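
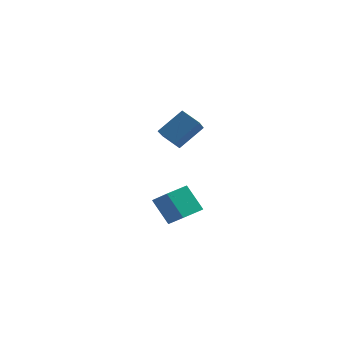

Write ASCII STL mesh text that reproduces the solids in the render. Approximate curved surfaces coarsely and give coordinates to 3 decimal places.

solid 
facet normal -0.628 0.488 -0.606
outer loop
vertex -0.314 -1.461 -2.44
vertex 0.448 -0.285 -2.284
vertex 0.694 -1.925 -3.858
endloop
endfacet
facet normal -0.540 -0.834 -0.111
outer loop
vertex 1.712 -2.715 -2.876
vertex -0.314 -1.461 -2.44
vertex 0.694 -1.925 -3.858
endloop
endfacet
facet normal -0.628 0.488 -0.606
outer loop
vertex 0.694 -1.925 -3.858
vertex 0.448 -0.285 -2.284
vertex 1.456 -0.749 -3.702
endloop
endfacet
facet normal 0.560 -0.258 -0.788
outer loop
vertex 1.456 -0.749 -3.702
vertex 1.712 -2.715 -2.876
vertex 0.694 -1.925 -3.858
endloop
endfacet
facet normal -0.560 0.258 0.788
outer loop
vertex -0.314 -1.461 -2.44
vertex 1.466 -1.075 -1.302
vertex 0.448 -0.285 -2.284
endloop
endfacet
facet normal -0.540 -0.834 -0.111
outer loop
vertex 0.704 -2.251 -1.458
vertex -0.314 -1.461 -2.44
vertex 1.712 -2.715 -2.876
endloop
endfacet
facet normal -0.560 0.258 0.788
outer loop
vertex 0.704 -2.251 -1.458
vertex 1.466 -1.075 -1.302
vertex -0.314 -1.461 -2.44
endloop
endfacet
facet normal 0.540 0.834 0.111
outer loop
vertex 0.448 -0.285 -2.284
vertex 1.466 -1.075 -1.302
vertex 1.456 -0.749 -3.702
endloop
endfacet
facet normal 0.560 -0.258 -0.788
outer loop
vertex 2.474 -1.539 -2.72
vertex 1.712 -2.715 -2.876
vertex 1.456 -0.749 -3.702
endloop
endfacet
facet normal 0.540 0.834 0.111
outer loop
vertex 1.456 -0.749 -3.702
vertex 1.466 -1.075 -1.302
vertex 2.474 -1.539 -2.72
endloop
endfacet
facet normal 0.628 -0.488 0.606
outer loop
vertex 2.474 -1.539 -2.72
vertex 0.704 -2.251 -1.458
vertex 1.712 -2.715 -2.876
endloop
endfacet
facet normal 0.628 -0.488 0.606
outer loop
vertex 1.466 -1.075 -1.302
vertex 0.704 -2.251 -1.458
vertex 2.474 -1.539 -2.72
endloop
endfacet
facet normal -0.571 -0.494 -0.656
outer loop
vertex 1.574 -3.858 2.991
vertex 0.586 -3.551 3.619
vertex 1.411 -2.353 2.0
endloop
endfacet
facet normal 0.817 -0.253 -0.519
outer loop
vertex 2.454 -1.449 3.201
vertex 1.574 -3.858 2.991
vertex 1.411 -2.353 2.0
endloop
endfacet
facet normal -0.570 -0.494 -0.656
outer loop
vertex 1.411 -2.353 2.0
vertex 0.586 -3.551 3.619
vertex 0.423 -2.046 2.627
endloop
endfacet
facet normal -0.090 0.832 -0.548
outer loop
vertex 0.423 -2.046 2.627
vertex 2.454 -1.449 3.201
vertex 1.411 -2.353 2.0
endloop
endfacet
facet normal 0.090 -0.832 0.548
outer loop
vertex 1.574 -3.858 2.991
vertex 1.629 -2.647 4.82
vertex 0.586 -3.551 3.619
endloop
endfacet
facet normal 0.817 -0.253 -0.518
outer loop
vertex 2.617 -2.954 4.193
vertex 1.574 -3.858 2.991
vertex 2.454 -1.449 3.201
endloop
endfacet
facet normal 0.089 -0.832 0.548
outer loop
vertex 2.617 -2.954 4.193
vertex 1.629 -2.647 4.82
vertex 1.574 -3.858 2.991
endloop
endfacet
facet normal -0.817 0.253 0.519
outer loop
vertex 0.586 -3.551 3.619
vertex 1.629 -2.647 4.82
vertex 0.423 -2.046 2.627
endloop
endfacet
facet normal -0.090 0.832 -0.548
outer loop
vertex 1.466 -1.142 3.829
vertex 2.454 -1.449 3.201
vertex 0.423 -2.046 2.627
endloop
endfacet
facet normal -0.817 0.253 0.519
outer loop
vertex 0.423 -2.046 2.627
vertex 1.629 -2.647 4.82
vertex 1.466 -1.142 3.829
endloop
endfacet
facet normal 0.571 0.494 0.656
outer loop
vertex 1.466 -1.142 3.829
vertex 2.617 -2.954 4.193
vertex 2.454 -1.449 3.201
endloop
endfacet
facet normal 0.570 0.494 0.656
outer loop
vertex 1.629 -2.647 4.82
vertex 2.617 -2.954 4.193
vertex 1.466 -1.142 3.829
endloop
endfacet

endsolid


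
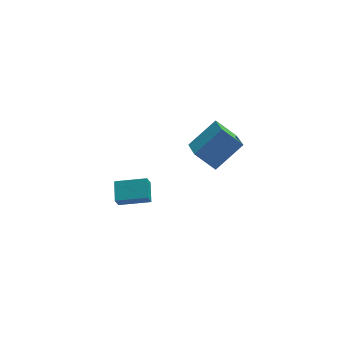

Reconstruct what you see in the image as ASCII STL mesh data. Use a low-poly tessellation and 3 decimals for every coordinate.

solid 
facet normal -0.726 -0.286 -0.625
outer loop
vertex 3.362 -3.853 2.449
vertex 2.304 -3.436 3.487
vertex 3.317 -2.07 1.687
endloop
endfacet
facet normal 0.687 -0.271 -0.674
outer loop
vertex 4.856 -1.464 3.013
vertex 3.362 -3.853 2.449
vertex 3.317 -2.07 1.687
endloop
endfacet
facet normal -0.726 -0.286 -0.625
outer loop
vertex 3.317 -2.07 1.687
vertex 2.304 -3.436 3.487
vertex 2.259 -1.653 2.725
endloop
endfacet
facet normal -0.023 0.919 -0.393
outer loop
vertex 2.259 -1.653 2.725
vertex 4.856 -1.464 3.013
vertex 3.317 -2.07 1.687
endloop
endfacet
facet normal 0.023 -0.919 0.393
outer loop
vertex 3.362 -3.853 2.449
vertex 3.843 -2.83 4.813
vertex 2.304 -3.436 3.487
endloop
endfacet
facet normal 0.687 -0.271 -0.674
outer loop
vertex 4.901 -3.247 3.775
vertex 3.362 -3.853 2.449
vertex 4.856 -1.464 3.013
endloop
endfacet
facet normal 0.023 -0.919 0.393
outer loop
vertex 4.901 -3.247 3.775
vertex 3.843 -2.83 4.813
vertex 3.362 -3.853 2.449
endloop
endfacet
facet normal -0.687 0.271 0.674
outer loop
vertex 2.304 -3.436 3.487
vertex 3.843 -2.83 4.813
vertex 2.259 -1.653 2.725
endloop
endfacet
facet normal -0.023 0.919 -0.393
outer loop
vertex 3.798 -1.047 4.051
vertex 4.856 -1.464 3.013
vertex 2.259 -1.653 2.725
endloop
endfacet
facet normal -0.687 0.271 0.674
outer loop
vertex 2.259 -1.653 2.725
vertex 3.843 -2.83 4.813
vertex 3.798 -1.047 4.051
endloop
endfacet
facet normal 0.726 0.286 0.625
outer loop
vertex 3.798 -1.047 4.051
vertex 4.901 -3.247 3.775
vertex 4.856 -1.464 3.013
endloop
endfacet
facet normal 0.726 0.286 0.625
outer loop
vertex 3.843 -2.83 4.813
vertex 4.901 -3.247 3.775
vertex 3.798 -1.047 4.051
endloop
endfacet
facet normal -0.268 -0.421 0.866
outer loop
vertex 0.386 1.184 -2.457
vertex -1.399 1.546 -2.834
vertex 0.273 -0.021 -3.078
endloop
endfacet
facet normal 0.960 -0.195 0.203
outer loop
vertex 0.499 0.334 -3.806
vertex 0.386 1.184 -2.457
vertex 0.273 -0.021 -3.078
endloop
endfacet
facet normal -0.269 -0.422 0.866
outer loop
vertex 0.273 -0.021 -3.078
vertex -1.399 1.546 -2.834
vertex -1.512 0.342 -3.456
endloop
endfacet
facet normal -0.083 -0.885 -0.458
outer loop
vertex -1.512 0.342 -3.456
vertex 0.499 0.334 -3.806
vertex 0.273 -0.021 -3.078
endloop
endfacet
facet normal 0.083 0.885 0.457
outer loop
vertex 0.386 1.184 -2.457
vertex -1.173 1.901 -3.562
vertex -1.399 1.546 -2.834
endloop
endfacet
facet normal 0.959 -0.195 0.203
outer loop
vertex 0.612 1.538 -3.184
vertex 0.386 1.184 -2.457
vertex 0.499 0.334 -3.806
endloop
endfacet
facet normal 0.083 0.886 0.457
outer loop
vertex 0.612 1.538 -3.184
vertex -1.173 1.901 -3.562
vertex 0.386 1.184 -2.457
endloop
endfacet
facet normal -0.960 0.195 -0.203
outer loop
vertex -1.399 1.546 -2.834
vertex -1.173 1.901 -3.562
vertex -1.512 0.342 -3.456
endloop
endfacet
facet normal -0.083 -0.886 -0.457
outer loop
vertex -1.286 0.696 -4.183
vertex 0.499 0.334 -3.806
vertex -1.512 0.342 -3.456
endloop
endfacet
facet normal -0.960 0.195 -0.203
outer loop
vertex -1.512 0.342 -3.456
vertex -1.173 1.901 -3.562
vertex -1.286 0.696 -4.183
endloop
endfacet
facet normal 0.268 0.422 -0.866
outer loop
vertex -1.286 0.696 -4.183
vertex 0.612 1.538 -3.184
vertex 0.499 0.334 -3.806
endloop
endfacet
facet normal 0.269 0.421 -0.866
outer loop
vertex -1.173 1.901 -3.562
vertex 0.612 1.538 -3.184
vertex -1.286 0.696 -4.183
endloop
endfacet

endsolid


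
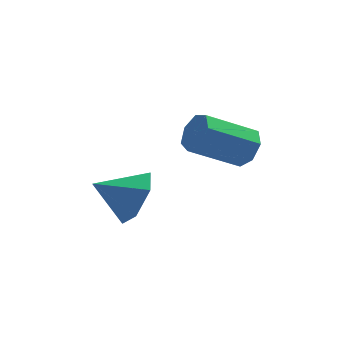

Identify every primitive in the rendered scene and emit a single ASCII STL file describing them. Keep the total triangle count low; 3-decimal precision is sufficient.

solid 
facet normal 0.882 0.090 -0.463
outer loop
vertex -0.299 -1.194 -0.326
vertex -0.696 -1.635 -1.168
vertex -0.74 -0.612 -1.053
endloop
endfacet
facet normal -0.290 0.653 0.699
outer loop
vertex -0.299 -1.194 -0.326
vertex -0.74 -0.612 -1.053
vertex -1.984 -1.765 -0.492
endloop
endfacet
facet normal 0.882 0.090 -0.463
outer loop
vertex -0.74 -0.612 -1.053
vertex -0.696 -1.635 -1.168
vertex -1.137 -1.053 -1.895
endloop
endfacet
facet normal -0.691 0.721 -0.052
outer loop
vertex -0.74 -0.612 -1.053
vertex -1.137 -1.053 -1.895
vertex -1.984 -1.765 -0.492
endloop
endfacet
facet normal 0.882 0.089 -0.463
outer loop
vertex -1.137 -1.053 -1.895
vertex -0.696 -1.635 -1.168
vertex -1.094 -2.075 -2.01
endloop
endfacet
facet normal -0.861 0.021 -0.509
outer loop
vertex -1.137 -1.053 -1.895
vertex -1.094 -2.075 -2.01
vertex -1.984 -1.765 -0.492
endloop
endfacet
facet normal 0.882 0.089 -0.463
outer loop
vertex -1.094 -2.075 -2.01
vertex -0.696 -1.635 -1.168
vertex -0.653 -2.657 -1.283
endloop
endfacet
facet normal -0.629 -0.747 -0.216
outer loop
vertex -1.094 -2.075 -2.01
vertex -0.653 -2.657 -1.283
vertex -1.984 -1.765 -0.492
endloop
endfacet
facet normal 0.882 0.089 -0.463
outer loop
vertex -0.653 -2.657 -1.283
vertex -0.696 -1.635 -1.168
vertex -0.256 -2.217 -0.441
endloop
endfacet
facet normal -0.229 -0.814 0.533
outer loop
vertex -0.653 -2.657 -1.283
vertex -0.256 -2.217 -0.441
vertex -1.984 -1.765 -0.492
endloop
endfacet
facet normal 0.882 0.089 -0.463
outer loop
vertex -0.256 -2.217 -0.441
vertex -0.696 -1.635 -1.168
vertex -0.299 -1.194 -0.326
endloop
endfacet
facet normal -0.059 -0.114 0.992
outer loop
vertex -0.256 -2.217 -0.441
vertex -0.299 -1.194 -0.326
vertex -1.984 -1.765 -0.492
endloop
endfacet
facet normal 0.824 0.264 -0.502
outer loop
vertex 2.871 -1.16 1.508
vertex 2.543 -1.317 0.887
vertex 2.558 -0.69 1.241
endloop
endfacet
facet normal 0.265 0.604 0.752
outer loop
vertex 2.871 -1.16 1.508
vertex 2.558 -0.69 1.241
vertex 1.345 -1.646 2.435
endloop
endfacet
facet normal 0.264 0.604 0.752
outer loop
vertex 1.345 -1.646 2.435
vertex 2.558 -0.69 1.241
vertex 1.032 -1.176 2.167
endloop
endfacet
facet normal -0.824 -0.263 0.501
outer loop
vertex 1.345 -1.646 2.435
vertex 1.032 -1.176 2.167
vertex 1.017 -1.803 1.813
endloop
endfacet
facet normal 0.825 0.263 -0.501
outer loop
vertex 2.558 -0.69 1.241
vertex 2.543 -1.317 0.887
vertex 2.234 -0.692 0.706
endloop
endfacet
facet normal -0.226 0.965 0.133
outer loop
vertex 2.558 -0.69 1.241
vertex 2.234 -0.692 0.706
vertex 1.032 -1.176 2.167
endloop
endfacet
facet normal -0.226 0.965 0.133
outer loop
vertex 1.032 -1.176 2.167
vertex 2.234 -0.692 0.706
vertex 0.709 -1.178 1.633
endloop
endfacet
facet normal -0.825 -0.263 0.500
outer loop
vertex 1.032 -1.176 2.167
vertex 0.709 -1.178 1.633
vertex 1.017 -1.803 1.813
endloop
endfacet
facet normal 0.825 0.263 -0.501
outer loop
vertex 2.234 -0.692 0.706
vertex 2.543 -1.317 0.887
vertex 2.143 -1.165 0.308
endloop
endfacet
facet normal -0.547 0.598 -0.586
outer loop
vertex 2.234 -0.692 0.706
vertex 2.143 -1.165 0.308
vertex 0.709 -1.178 1.633
endloop
endfacet
facet normal -0.546 0.599 -0.585
outer loop
vertex 0.709 -1.178 1.633
vertex 2.143 -1.165 0.308
vertex 0.617 -1.651 1.235
endloop
endfacet
facet normal -0.824 -0.262 0.502
outer loop
vertex 0.709 -1.178 1.633
vertex 0.617 -1.651 1.235
vertex 1.017 -1.803 1.813
endloop
endfacet
facet normal 0.825 0.262 -0.501
outer loop
vertex 2.143 -1.165 0.308
vertex 2.543 -1.317 0.887
vertex 2.352 -1.752 0.345
endloop
endfacet
facet normal -0.456 -0.217 -0.863
outer loop
vertex 2.143 -1.165 0.308
vertex 2.352 -1.752 0.345
vertex 0.617 -1.651 1.235
endloop
endfacet
facet normal -0.455 -0.217 -0.863
outer loop
vertex 0.617 -1.651 1.235
vertex 2.352 -1.752 0.345
vertex 0.827 -2.238 1.272
endloop
endfacet
facet normal -0.824 -0.263 0.501
outer loop
vertex 0.617 -1.651 1.235
vertex 0.827 -2.238 1.272
vertex 1.017 -1.803 1.813
endloop
endfacet
facet normal 0.824 0.263 -0.502
outer loop
vertex 2.352 -1.752 0.345
vertex 2.543 -1.317 0.887
vertex 2.706 -2.012 0.79
endloop
endfacet
facet normal -0.021 -0.871 -0.492
outer loop
vertex 2.352 -1.752 0.345
vertex 2.706 -2.012 0.79
vertex 0.827 -2.238 1.272
endloop
endfacet
facet normal -0.021 -0.871 -0.492
outer loop
vertex 0.827 -2.238 1.272
vertex 2.706 -2.012 0.79
vertex 1.18 -2.498 1.717
endloop
endfacet
facet normal -0.825 -0.263 0.501
outer loop
vertex 0.827 -2.238 1.272
vertex 1.18 -2.498 1.717
vertex 1.017 -1.803 1.813
endloop
endfacet
facet normal 0.825 0.263 -0.500
outer loop
vertex 2.706 -2.012 0.79
vertex 2.543 -1.317 0.887
vertex 2.936 -1.748 1.308
endloop
endfacet
facet normal 0.429 -0.868 0.252
outer loop
vertex 2.706 -2.012 0.79
vertex 2.936 -1.748 1.308
vertex 1.18 -2.498 1.717
endloop
endfacet
facet normal 0.429 -0.868 0.251
outer loop
vertex 1.18 -2.498 1.717
vertex 2.936 -1.748 1.308
vertex 1.411 -2.234 2.235
endloop
endfacet
facet normal -0.824 -0.263 0.501
outer loop
vertex 1.18 -2.498 1.717
vertex 1.411 -2.234 2.235
vertex 1.017 -1.803 1.813
endloop
endfacet
facet normal 0.825 0.262 -0.502
outer loop
vertex 2.936 -1.748 1.308
vertex 2.543 -1.317 0.887
vertex 2.871 -1.16 1.508
endloop
endfacet
facet normal 0.556 -0.212 0.804
outer loop
vertex 2.936 -1.748 1.308
vertex 2.871 -1.16 1.508
vertex 1.411 -2.234 2.235
endloop
endfacet
facet normal 0.556 -0.211 0.804
outer loop
vertex 1.411 -2.234 2.235
vertex 2.871 -1.16 1.508
vertex 1.345 -1.646 2.435
endloop
endfacet
facet normal -0.824 -0.263 0.501
outer loop
vertex 1.411 -2.234 2.235
vertex 1.345 -1.646 2.435
vertex 1.017 -1.803 1.813
endloop
endfacet

endsolid


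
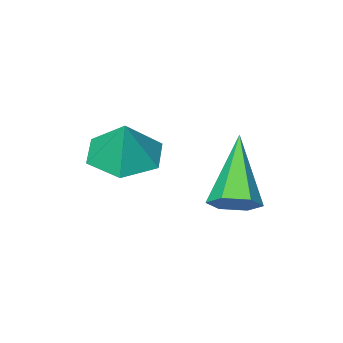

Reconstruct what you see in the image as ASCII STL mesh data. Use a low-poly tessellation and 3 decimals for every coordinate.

solid 
facet normal -0.227 -0.398 -0.889
outer loop
vertex 3.972 3.092 -2.383
vertex 3.468 2.457 -1.97
vertex 3.089 3.244 -2.226
endloop
endfacet
facet normal 0.193 0.971 0.145
outer loop
vertex 3.972 3.092 -2.383
vertex 3.089 3.244 -2.226
vertex 3.732 2.923 -0.93
endloop
endfacet
facet normal -0.226 -0.398 -0.889
outer loop
vertex 3.089 3.244 -2.226
vertex 3.468 2.457 -1.97
vertex 2.584 2.609 -1.813
endloop
endfacet
facet normal -0.538 0.717 0.444
outer loop
vertex 3.089 3.244 -2.226
vertex 2.584 2.609 -1.813
vertex 3.732 2.923 -0.93
endloop
endfacet
facet normal -0.226 -0.398 -0.889
outer loop
vertex 2.584 2.609 -1.813
vertex 3.468 2.457 -1.97
vertex 2.963 1.822 -1.557
endloop
endfacet
facet normal -0.604 -0.032 0.796
outer loop
vertex 2.584 2.609 -1.813
vertex 2.963 1.822 -1.557
vertex 3.732 2.923 -0.93
endloop
endfacet
facet normal -0.227 -0.398 -0.889
outer loop
vertex 2.963 1.822 -1.557
vertex 3.468 2.457 -1.97
vertex 3.846 1.67 -1.714
endloop
endfacet
facet normal 0.060 -0.525 0.849
outer loop
vertex 2.963 1.822 -1.557
vertex 3.846 1.67 -1.714
vertex 3.732 2.923 -0.93
endloop
endfacet
facet normal -0.227 -0.398 -0.889
outer loop
vertex 3.846 1.67 -1.714
vertex 3.468 2.457 -1.97
vertex 4.351 2.305 -2.127
endloop
endfacet
facet normal 0.790 -0.272 0.549
outer loop
vertex 3.846 1.67 -1.714
vertex 4.351 2.305 -2.127
vertex 3.732 2.923 -0.93
endloop
endfacet
facet normal -0.227 -0.398 -0.889
outer loop
vertex 4.351 2.305 -2.127
vertex 3.468 2.457 -1.97
vertex 3.972 3.092 -2.383
endloop
endfacet
facet normal 0.857 0.477 0.197
outer loop
vertex 4.351 2.305 -2.127
vertex 3.972 3.092 -2.383
vertex 3.732 2.923 -0.93
endloop
endfacet
facet normal 0.403 0.497 -0.768
outer loop
vertex 1.996 4.071 -3.101
vertex 1.513 3.882 -3.477
vertex 1.467 4.429 -3.147
endloop
endfacet
facet normal 0.278 0.515 0.811
outer loop
vertex 1.996 4.071 -3.101
vertex 1.467 4.429 -3.147
vertex 0.667 2.838 -1.863
endloop
endfacet
facet normal 0.402 0.498 -0.769
outer loop
vertex 1.467 4.429 -3.147
vertex 1.513 3.882 -3.477
vertex 0.984 4.24 -3.522
endloop
endfacet
facet normal -0.604 0.662 0.444
outer loop
vertex 1.467 4.429 -3.147
vertex 0.984 4.24 -3.522
vertex 0.667 2.838 -1.863
endloop
endfacet
facet normal 0.402 0.498 -0.768
outer loop
vertex 0.984 4.24 -3.522
vertex 1.513 3.882 -3.477
vertex 1.03 3.694 -3.852
endloop
endfacet
facet normal -0.985 0.020 -0.171
outer loop
vertex 0.984 4.24 -3.522
vertex 1.03 3.694 -3.852
vertex 0.667 2.838 -1.863
endloop
endfacet
facet normal 0.403 0.497 -0.768
outer loop
vertex 1.03 3.694 -3.852
vertex 1.513 3.882 -3.477
vertex 1.559 3.336 -3.806
endloop
endfacet
facet normal -0.484 -0.768 -0.419
outer loop
vertex 1.03 3.694 -3.852
vertex 1.559 3.336 -3.806
vertex 0.667 2.838 -1.863
endloop
endfacet
facet normal 0.402 0.497 -0.769
outer loop
vertex 1.559 3.336 -3.806
vertex 1.513 3.882 -3.477
vertex 2.042 3.525 -3.431
endloop
endfacet
facet normal 0.399 -0.916 -0.052
outer loop
vertex 1.559 3.336 -3.806
vertex 2.042 3.525 -3.431
vertex 0.667 2.838 -1.863
endloop
endfacet
facet normal 0.403 0.498 -0.768
outer loop
vertex 2.042 3.525 -3.431
vertex 1.513 3.882 -3.477
vertex 1.996 4.071 -3.101
endloop
endfacet
facet normal 0.779 -0.275 0.563
outer loop
vertex 2.042 3.525 -3.431
vertex 1.996 4.071 -3.101
vertex 0.667 2.838 -1.863
endloop
endfacet

endsolid


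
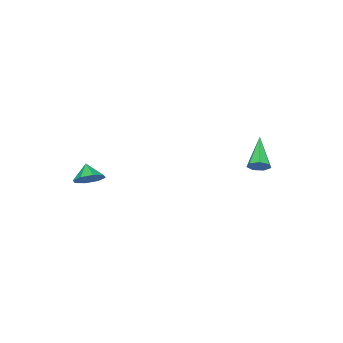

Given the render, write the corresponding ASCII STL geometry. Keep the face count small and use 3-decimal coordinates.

solid 
facet normal 0.403 0.608 -0.684
outer loop
vertex 3.209 -2.953 0.531
vertex 2.484 -3.028 0.037
vertex 2.748 -2.484 0.676
endloop
endfacet
facet normal 0.237 -0.067 0.969
outer loop
vertex 3.209 -2.953 0.531
vertex 2.748 -2.484 0.676
vertex 2.056 -3.672 0.763
endloop
endfacet
facet normal 0.404 0.607 -0.684
outer loop
vertex 2.748 -2.484 0.676
vertex 2.484 -3.028 0.037
vertex 2.133 -2.333 0.447
endloop
endfacet
facet normal -0.288 0.236 0.928
outer loop
vertex 2.748 -2.484 0.676
vertex 2.133 -2.333 0.447
vertex 2.056 -3.672 0.763
endloop
endfacet
facet normal 0.404 0.608 -0.684
outer loop
vertex 2.133 -2.333 0.447
vertex 2.484 -3.028 0.037
vertex 1.724 -2.59 -0.023
endloop
endfacet
facet normal -0.789 0.184 0.586
outer loop
vertex 2.133 -2.333 0.447
vertex 1.724 -2.59 -0.023
vertex 2.056 -3.672 0.763
endloop
endfacet
facet normal 0.404 0.607 -0.684
outer loop
vertex 1.724 -2.59 -0.023
vertex 2.484 -3.028 0.037
vertex 1.76 -3.103 -0.457
endloop
endfacet
facet normal -0.971 -0.192 0.146
outer loop
vertex 1.724 -2.59 -0.023
vertex 1.76 -3.103 -0.457
vertex 2.056 -3.672 0.763
endloop
endfacet
facet normal 0.404 0.607 -0.684
outer loop
vertex 1.76 -3.103 -0.457
vertex 2.484 -3.028 0.037
vertex 2.22 -3.573 -0.602
endloop
endfacet
facet normal -0.729 -0.671 -0.136
outer loop
vertex 1.76 -3.103 -0.457
vertex 2.22 -3.573 -0.602
vertex 2.056 -3.672 0.763
endloop
endfacet
facet normal 0.405 0.606 -0.684
outer loop
vertex 2.22 -3.573 -0.602
vertex 2.484 -3.028 0.037
vertex 2.835 -3.724 -0.372
endloop
endfacet
facet normal -0.204 -0.974 -0.095
outer loop
vertex 2.22 -3.573 -0.602
vertex 2.835 -3.724 -0.372
vertex 2.056 -3.672 0.763
endloop
endfacet
facet normal 0.404 0.606 -0.685
outer loop
vertex 2.835 -3.724 -0.372
vertex 2.484 -3.028 0.037
vertex 3.245 -3.467 0.097
endloop
endfacet
facet normal 0.297 -0.923 0.246
outer loop
vertex 2.835 -3.724 -0.372
vertex 3.245 -3.467 0.097
vertex 2.056 -3.672 0.763
endloop
endfacet
facet normal 0.404 0.607 -0.685
outer loop
vertex 3.245 -3.467 0.097
vertex 2.484 -3.028 0.037
vertex 3.209 -2.953 0.531
endloop
endfacet
facet normal 0.479 -0.546 0.687
outer loop
vertex 3.245 -3.467 0.097
vertex 3.209 -2.953 0.531
vertex 2.056 -3.672 0.763
endloop
endfacet
facet normal 0.649 0.500 -0.573
outer loop
vertex -2.001 4.571 2.245
vertex -2.273 4.324 1.721
vertex -2.419 4.866 2.029
endloop
endfacet
facet normal -0.067 0.526 0.848
outer loop
vertex -2.001 4.571 2.245
vertex -2.419 4.866 2.029
vertex -3.627 3.276 2.919
endloop
endfacet
facet normal 0.648 0.501 -0.574
outer loop
vertex -2.419 4.866 2.029
vertex -2.273 4.324 1.721
vertex -2.728 4.752 1.581
endloop
endfacet
facet normal -0.675 0.677 0.293
outer loop
vertex -2.419 4.866 2.029
vertex -2.728 4.752 1.581
vertex -3.627 3.276 2.919
endloop
endfacet
facet normal 0.648 0.502 -0.573
outer loop
vertex -2.728 4.752 1.581
vertex -2.273 4.324 1.721
vertex -2.693 4.316 1.239
endloop
endfacet
facet normal -0.904 0.217 -0.369
outer loop
vertex -2.728 4.752 1.581
vertex -2.693 4.316 1.239
vertex -3.627 3.276 2.919
endloop
endfacet
facet normal 0.648 0.502 -0.573
outer loop
vertex -2.693 4.316 1.239
vertex -2.273 4.324 1.721
vertex -2.342 3.886 1.259
endloop
endfacet
facet normal -0.583 -0.505 -0.637
outer loop
vertex -2.693 4.316 1.239
vertex -2.342 3.886 1.259
vertex -3.627 3.276 2.919
endloop
endfacet
facet normal 0.649 0.502 -0.572
outer loop
vertex -2.342 3.886 1.259
vertex -2.273 4.324 1.721
vertex -1.939 3.786 1.628
endloop
endfacet
facet normal 0.049 -0.949 -0.311
outer loop
vertex -2.342 3.886 1.259
vertex -1.939 3.786 1.628
vertex -3.627 3.276 2.919
endloop
endfacet
facet normal 0.648 0.501 -0.574
outer loop
vertex -1.939 3.786 1.628
vertex -2.273 4.324 1.721
vertex -1.787 4.091 2.066
endloop
endfacet
facet normal 0.513 -0.778 0.363
outer loop
vertex -1.939 3.786 1.628
vertex -1.787 4.091 2.066
vertex -3.627 3.276 2.919
endloop
endfacet
facet normal 0.648 0.502 -0.573
outer loop
vertex -1.787 4.091 2.066
vertex -2.273 4.324 1.721
vertex -2.001 4.571 2.245
endloop
endfacet
facet normal 0.461 -0.122 0.879
outer loop
vertex -1.787 4.091 2.066
vertex -2.001 4.571 2.245
vertex -3.627 3.276 2.919
endloop
endfacet

endsolid


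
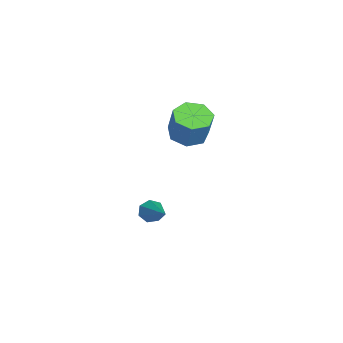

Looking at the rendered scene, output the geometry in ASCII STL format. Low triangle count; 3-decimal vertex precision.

solid 
facet normal -0.827 -0.298 -0.476
outer loop
vertex -0.81 -1.072 -3.976
vertex -1.154 -0.885 -3.495
vertex -0.982 -0.563 -3.996
endloop
endfacet
facet normal 0.663 0.196 -0.722
outer loop
vertex -0.81 -1.072 -3.976
vertex -0.982 -0.563 -3.996
vertex 0.534 -0.275 -2.525
endloop
endfacet
facet normal -0.827 -0.300 -0.476
outer loop
vertex -0.982 -0.563 -3.996
vertex -1.154 -0.885 -3.495
vertex -1.284 -0.296 -3.64
endloop
endfacet
facet normal 0.255 0.865 -0.432
outer loop
vertex -0.982 -0.563 -3.996
vertex -1.284 -0.296 -3.64
vertex 0.534 -0.275 -2.525
endloop
endfacet
facet normal -0.828 -0.299 -0.474
outer loop
vertex -1.284 -0.296 -3.64
vertex -1.154 -0.885 -3.495
vertex -1.487 -0.473 -3.174
endloop
endfacet
facet normal -0.182 0.943 0.279
outer loop
vertex -1.284 -0.296 -3.64
vertex -1.487 -0.473 -3.174
vertex 0.534 -0.275 -2.525
endloop
endfacet
facet normal -0.828 -0.299 -0.475
outer loop
vertex -1.487 -0.473 -3.174
vertex -1.154 -0.885 -3.495
vertex -1.44 -0.96 -2.95
endloop
endfacet
facet normal -0.317 0.371 0.873
outer loop
vertex -1.487 -0.473 -3.174
vertex -1.44 -0.96 -2.95
vertex 0.534 -0.275 -2.525
endloop
endfacet
facet normal -0.828 -0.299 -0.475
outer loop
vertex -1.44 -0.96 -2.95
vertex -1.154 -0.885 -3.495
vertex -1.177 -1.391 -3.137
endloop
endfacet
facet normal -0.048 -0.422 0.905
outer loop
vertex -1.44 -0.96 -2.95
vertex -1.177 -1.391 -3.137
vertex 0.534 -0.275 -2.525
endloop
endfacet
facet normal -0.827 -0.300 -0.477
outer loop
vertex -1.177 -1.391 -3.137
vertex -1.154 -0.885 -3.495
vertex -0.896 -1.441 -3.593
endloop
endfacet
facet normal 0.420 -0.837 0.351
outer loop
vertex -1.177 -1.391 -3.137
vertex -0.896 -1.441 -3.593
vertex 0.534 -0.275 -2.525
endloop
endfacet
facet normal -0.827 -0.300 -0.475
outer loop
vertex -0.896 -1.441 -3.593
vertex -1.154 -0.885 -3.495
vertex -0.81 -1.072 -3.976
endloop
endfacet
facet normal 0.738 -0.561 -0.375
outer loop
vertex -0.896 -1.441 -3.593
vertex -0.81 -1.072 -3.976
vertex 0.534 -0.275 -2.525
endloop
endfacet
facet normal -0.374 -0.136 -0.918
outer loop
vertex -0.748 1.379 1.149
vertex -1.308 0.725 1.474
vertex -1.463 1.629 1.403
endloop
endfacet
facet normal 0.244 0.940 -0.239
outer loop
vertex -0.748 1.379 1.149
vertex -1.463 1.629 1.403
vertex -0.172 1.589 2.561
endloop
endfacet
facet normal 0.243 0.940 -0.239
outer loop
vertex -0.172 1.589 2.561
vertex -1.463 1.629 1.403
vertex -0.887 1.839 2.816
endloop
endfacet
facet normal 0.374 0.135 0.917
outer loop
vertex -0.172 1.589 2.561
vertex -0.887 1.839 2.816
vertex -0.732 0.935 2.886
endloop
endfacet
facet normal -0.374 -0.136 -0.917
outer loop
vertex -1.463 1.629 1.403
vertex -1.308 0.725 1.474
vertex -2.06 1.199 1.71
endloop
endfacet
facet normal -0.547 0.831 0.100
outer loop
vertex -1.463 1.629 1.403
vertex -2.06 1.199 1.71
vertex -0.887 1.839 2.816
endloop
endfacet
facet normal -0.548 0.831 0.100
outer loop
vertex -0.887 1.839 2.816
vertex -2.06 1.199 1.71
vertex -1.485 1.408 3.123
endloop
endfacet
facet normal 0.374 0.135 0.918
outer loop
vertex -0.887 1.839 2.816
vertex -1.485 1.408 3.123
vertex -0.732 0.935 2.886
endloop
endfacet
facet normal -0.373 -0.135 -0.918
outer loop
vertex -2.06 1.199 1.71
vertex -1.308 0.725 1.474
vertex -2.092 0.412 1.839
endloop
endfacet
facet normal -0.927 0.097 0.363
outer loop
vertex -2.06 1.199 1.71
vertex -2.092 0.412 1.839
vertex -1.485 1.408 3.123
endloop
endfacet
facet normal -0.927 0.096 0.364
outer loop
vertex -1.485 1.408 3.123
vertex -2.092 0.412 1.839
vertex -1.516 0.621 3.252
endloop
endfacet
facet normal 0.374 0.136 0.917
outer loop
vertex -1.485 1.408 3.123
vertex -1.516 0.621 3.252
vertex -0.732 0.935 2.886
endloop
endfacet
facet normal -0.373 -0.135 -0.918
outer loop
vertex -2.092 0.412 1.839
vertex -1.308 0.725 1.474
vertex -1.533 -0.139 1.693
endloop
endfacet
facet normal -0.608 -0.711 0.353
outer loop
vertex -2.092 0.412 1.839
vertex -1.533 -0.139 1.693
vertex -1.516 0.621 3.252
endloop
endfacet
facet normal -0.608 -0.711 0.353
outer loop
vertex -1.516 0.621 3.252
vertex -1.533 -0.139 1.693
vertex -0.957 0.07 3.106
endloop
endfacet
facet normal 0.374 0.136 0.917
outer loop
vertex -1.516 0.621 3.252
vertex -0.957 0.07 3.106
vertex -0.732 0.935 2.886
endloop
endfacet
facet normal -0.373 -0.136 -0.918
outer loop
vertex -1.533 -0.139 1.693
vertex -1.308 0.725 1.474
vertex -0.804 -0.039 1.382
endloop
endfacet
facet normal 0.168 -0.983 0.077
outer loop
vertex -1.533 -0.139 1.693
vertex -0.804 -0.039 1.382
vertex -0.957 0.07 3.106
endloop
endfacet
facet normal 0.168 -0.983 0.077
outer loop
vertex -0.957 0.07 3.106
vertex -0.804 -0.039 1.382
vertex -0.229 0.17 2.795
endloop
endfacet
facet normal 0.373 0.136 0.918
outer loop
vertex -0.957 0.07 3.106
vertex -0.229 0.17 2.795
vertex -0.732 0.935 2.886
endloop
endfacet
facet normal -0.374 -0.136 -0.917
outer loop
vertex -0.804 -0.039 1.382
vertex -1.308 0.725 1.474
vertex -0.455 0.637 1.139
endloop
endfacet
facet normal 0.818 -0.515 -0.257
outer loop
vertex -0.804 -0.039 1.382
vertex -0.455 0.637 1.139
vertex -0.229 0.17 2.795
endloop
endfacet
facet normal 0.818 -0.515 -0.257
outer loop
vertex -0.229 0.17 2.795
vertex -0.455 0.637 1.139
vertex 0.12 0.846 2.552
endloop
endfacet
facet normal 0.374 0.137 0.917
outer loop
vertex -0.229 0.17 2.795
vertex 0.12 0.846 2.552
vertex -0.732 0.935 2.886
endloop
endfacet
facet normal -0.374 -0.135 -0.917
outer loop
vertex -0.455 0.637 1.139
vertex -1.308 0.725 1.474
vertex -0.748 1.379 1.149
endloop
endfacet
facet normal 0.852 0.342 -0.397
outer loop
vertex -0.455 0.637 1.139
vertex -0.748 1.379 1.149
vertex 0.12 0.846 2.552
endloop
endfacet
facet normal 0.852 0.340 -0.398
outer loop
vertex 0.12 0.846 2.552
vertex -0.748 1.379 1.149
vertex -0.172 1.589 2.561
endloop
endfacet
facet normal 0.374 0.136 0.917
outer loop
vertex 0.12 0.846 2.552
vertex -0.172 1.589 2.561
vertex -0.732 0.935 2.886
endloop
endfacet

endsolid


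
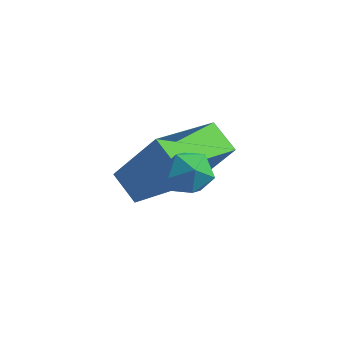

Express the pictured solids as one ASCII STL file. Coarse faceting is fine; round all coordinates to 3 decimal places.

solid 
facet normal -0.781 0.413 0.469
outer loop
vertex -3.505 -1.669 -1.188
vertex -2.875 0.251 -1.828
vertex -4.543 -1.851 -2.757
endloop
endfacet
facet normal -0.297 -0.906 0.302
outer loop
vertex -3.785 -2.251 -3.212
vertex -3.505 -1.669 -1.188
vertex -4.543 -1.851 -2.757
endloop
endfacet
facet normal -0.781 0.413 0.469
outer loop
vertex -4.543 -1.851 -2.757
vertex -2.875 0.251 -1.828
vertex -3.913 0.069 -3.397
endloop
endfacet
facet normal -0.549 -0.096 -0.830
outer loop
vertex -3.913 0.069 -3.397
vertex -3.785 -2.251 -3.212
vertex -4.543 -1.851 -2.757
endloop
endfacet
facet normal 0.549 0.096 0.830
outer loop
vertex -3.505 -1.669 -1.188
vertex -2.117 -0.149 -2.283
vertex -2.875 0.251 -1.828
endloop
endfacet
facet normal -0.297 -0.906 0.302
outer loop
vertex -2.747 -2.069 -1.643
vertex -3.505 -1.669 -1.188
vertex -3.785 -2.251 -3.212
endloop
endfacet
facet normal 0.549 0.096 0.830
outer loop
vertex -2.747 -2.069 -1.643
vertex -2.117 -0.149 -2.283
vertex -3.505 -1.669 -1.188
endloop
endfacet
facet normal 0.297 0.906 -0.302
outer loop
vertex -2.875 0.251 -1.828
vertex -2.117 -0.149 -2.283
vertex -3.913 0.069 -3.397
endloop
endfacet
facet normal -0.549 -0.096 -0.830
outer loop
vertex -3.155 -0.331 -3.852
vertex -3.785 -2.251 -3.212
vertex -3.913 0.069 -3.397
endloop
endfacet
facet normal 0.297 0.906 -0.302
outer loop
vertex -3.913 0.069 -3.397
vertex -2.117 -0.149 -2.283
vertex -3.155 -0.331 -3.852
endloop
endfacet
facet normal 0.781 -0.413 -0.469
outer loop
vertex -3.155 -0.331 -3.852
vertex -2.747 -2.069 -1.643
vertex -3.785 -2.251 -3.212
endloop
endfacet
facet normal 0.781 -0.413 -0.469
outer loop
vertex -2.117 -0.149 -2.283
vertex -2.747 -2.069 -1.643
vertex -3.155 -0.331 -3.852
endloop
endfacet
facet normal -0.248 0.548 0.799
outer loop
vertex -2.341 -2.604 -0.513
vertex -2.296 -3.142 -0.13
vertex -1.764 -2.76 -0.227
endloop
endfacet
facet normal 0.099 0.944 0.315
outer loop
vertex -2.341 -2.604 -0.513
vertex -1.764 -2.76 -0.227
vertex -1.776 -2.549 -0.855
endloop
endfacet
facet normal -0.268 0.917 -0.295
outer loop
vertex -2.341 -2.604 -0.513
vertex -1.776 -2.549 -0.855
vertex -2.316 -2.8 -1.145
endloop
endfacet
facet normal -0.842 0.505 -0.190
outer loop
vertex -2.341 -2.604 -0.513
vertex -2.316 -2.8 -1.145
vertex -2.637 -3.167 -0.697
endloop
endfacet
facet normal -0.829 0.277 0.486
outer loop
vertex -2.341 -2.604 -0.513
vertex -2.637 -3.167 -0.697
vertex -2.296 -3.142 -0.13
endloop
endfacet
facet normal 0.738 0.644 0.202
outer loop
vertex -1.776 -2.549 -0.855
vertex -1.764 -2.76 -0.227
vertex -1.383 -3.053 -0.683
endloop
endfacet
facet normal 0.177 0.004 0.984
outer loop
vertex -1.764 -2.76 -0.227
vertex -2.296 -3.142 -0.13
vertex -1.704 -3.42 -0.235
endloop
endfacet
facet normal -0.764 -0.432 0.479
outer loop
vertex -2.296 -3.142 -0.13
vertex -2.637 -3.167 -0.697
vertex -2.244 -3.671 -0.525
endloop
endfacet
facet normal -0.786 -0.064 -0.615
outer loop
vertex -2.637 -3.167 -0.697
vertex -2.316 -2.8 -1.145
vertex -2.256 -3.46 -1.153
endloop
endfacet
facet normal 0.143 0.601 -0.786
outer loop
vertex -2.316 -2.8 -1.145
vertex -1.776 -2.549 -0.855
vertex -1.724 -3.078 -1.25
endloop
endfacet
facet normal 0.842 -0.505 0.190
outer loop
vertex -1.679 -3.616 -0.867
vertex -1.383 -3.053 -0.683
vertex -1.704 -3.42 -0.235
endloop
endfacet
facet normal 0.268 -0.917 0.295
outer loop
vertex -1.679 -3.616 -0.867
vertex -1.704 -3.42 -0.235
vertex -2.244 -3.671 -0.525
endloop
endfacet
facet normal -0.099 -0.944 -0.315
outer loop
vertex -1.679 -3.616 -0.867
vertex -2.244 -3.671 -0.525
vertex -2.256 -3.46 -1.153
endloop
endfacet
facet normal 0.248 -0.548 -0.799
outer loop
vertex -1.679 -3.616 -0.867
vertex -2.256 -3.46 -1.153
vertex -1.724 -3.078 -1.25
endloop
endfacet
facet normal 0.829 -0.277 -0.486
outer loop
vertex -1.679 -3.616 -0.867
vertex -1.724 -3.078 -1.25
vertex -1.383 -3.053 -0.683
endloop
endfacet
facet normal 0.786 0.064 0.615
outer loop
vertex -1.704 -3.42 -0.235
vertex -1.383 -3.053 -0.683
vertex -1.764 -2.76 -0.227
endloop
endfacet
facet normal -0.143 -0.601 0.786
outer loop
vertex -2.244 -3.671 -0.525
vertex -1.704 -3.42 -0.235
vertex -2.296 -3.142 -0.13
endloop
endfacet
facet normal -0.738 -0.644 -0.202
outer loop
vertex -2.256 -3.46 -1.153
vertex -2.244 -3.671 -0.525
vertex -2.637 -3.167 -0.697
endloop
endfacet
facet normal -0.177 -0.004 -0.984
outer loop
vertex -1.724 -3.078 -1.25
vertex -2.256 -3.46 -1.153
vertex -2.316 -2.8 -1.145
endloop
endfacet
facet normal 0.764 0.432 -0.479
outer loop
vertex -1.383 -3.053 -0.683
vertex -1.724 -3.078 -1.25
vertex -1.776 -2.549 -0.855
endloop
endfacet

endsolid


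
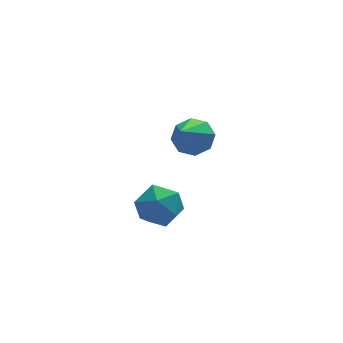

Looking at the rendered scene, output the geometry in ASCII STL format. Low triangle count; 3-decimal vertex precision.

solid 
facet normal 0.047 0.908 0.417
outer loop
vertex -2.27 -0.765 2.488
vertex -2.013 -1.161 3.32
vertex -1.345 -0.904 2.686
endloop
endfacet
facet normal 0.201 0.939 -0.279
outer loop
vertex -2.27 -0.765 2.488
vertex -1.345 -0.904 2.686
vertex -1.68 -1.093 1.81
endloop
endfacet
facet normal -0.358 0.680 -0.640
outer loop
vertex -2.27 -0.765 2.488
vertex -1.68 -1.093 1.81
vertex -2.556 -1.467 1.903
endloop
endfacet
facet normal -0.857 0.488 -0.167
outer loop
vertex -2.27 -0.765 2.488
vertex -2.556 -1.467 1.903
vertex -2.762 -1.509 2.836
endloop
endfacet
facet normal -0.607 0.629 0.487
outer loop
vertex -2.27 -0.765 2.488
vertex -2.762 -1.509 2.836
vertex -2.013 -1.161 3.32
endloop
endfacet
facet normal 0.759 0.512 -0.401
outer loop
vertex -1.68 -1.093 1.81
vertex -1.345 -0.904 2.686
vertex -1.058 -1.691 2.224
endloop
endfacet
facet normal 0.511 0.462 0.725
outer loop
vertex -1.345 -0.904 2.686
vertex -2.013 -1.161 3.32
vertex -1.264 -1.733 3.157
endloop
endfacet
facet normal -0.546 0.011 0.837
outer loop
vertex -2.013 -1.161 3.32
vertex -2.762 -1.509 2.836
vertex -2.14 -2.107 3.25
endloop
endfacet
facet normal -0.951 -0.218 -0.220
outer loop
vertex -2.762 -1.509 2.836
vertex -2.556 -1.467 1.903
vertex -2.475 -2.296 2.374
endloop
endfacet
facet normal -0.144 0.092 -0.985
outer loop
vertex -2.556 -1.467 1.903
vertex -1.68 -1.093 1.81
vertex -1.807 -2.039 1.74
endloop
endfacet
facet normal 0.857 -0.488 0.167
outer loop
vertex -1.55 -2.435 2.572
vertex -1.058 -1.691 2.224
vertex -1.264 -1.733 3.157
endloop
endfacet
facet normal 0.358 -0.680 0.640
outer loop
vertex -1.55 -2.435 2.572
vertex -1.264 -1.733 3.157
vertex -2.14 -2.107 3.25
endloop
endfacet
facet normal -0.201 -0.939 0.279
outer loop
vertex -1.55 -2.435 2.572
vertex -2.14 -2.107 3.25
vertex -2.475 -2.296 2.374
endloop
endfacet
facet normal -0.047 -0.908 -0.417
outer loop
vertex -1.55 -2.435 2.572
vertex -2.475 -2.296 2.374
vertex -1.807 -2.039 1.74
endloop
endfacet
facet normal 0.607 -0.629 -0.487
outer loop
vertex -1.55 -2.435 2.572
vertex -1.807 -2.039 1.74
vertex -1.058 -1.691 2.224
endloop
endfacet
facet normal 0.951 0.218 0.220
outer loop
vertex -1.264 -1.733 3.157
vertex -1.058 -1.691 2.224
vertex -1.345 -0.904 2.686
endloop
endfacet
facet normal 0.144 -0.092 0.985
outer loop
vertex -2.14 -2.107 3.25
vertex -1.264 -1.733 3.157
vertex -2.013 -1.161 3.32
endloop
endfacet
facet normal -0.759 -0.512 0.401
outer loop
vertex -2.475 -2.296 2.374
vertex -2.14 -2.107 3.25
vertex -2.762 -1.509 2.836
endloop
endfacet
facet normal -0.511 -0.462 -0.725
outer loop
vertex -1.807 -2.039 1.74
vertex -2.475 -2.296 2.374
vertex -2.556 -1.467 1.903
endloop
endfacet
facet normal 0.546 -0.011 -0.837
outer loop
vertex -1.058 -1.691 2.224
vertex -1.807 -2.039 1.74
vertex -1.68 -1.093 1.81
endloop
endfacet
facet normal 0.434 0.583 -0.687
outer loop
vertex 1.128 2.133 2.025
vertex 0.674 2.787 2.293
vertex 1.423 2.463 2.491
endloop
endfacet
facet normal 0.556 -0.803 0.217
outer loop
vertex 1.128 2.133 2.025
vertex 1.423 2.463 2.491
vertex -0.154 1.673 3.607
endloop
endfacet
facet normal 0.434 0.583 -0.687
outer loop
vertex 1.423 2.463 2.491
vertex 0.674 2.787 2.293
vertex 1.28 2.982 2.841
endloop
endfacet
facet normal 0.646 -0.296 0.703
outer loop
vertex 1.423 2.463 2.491
vertex 1.28 2.982 2.841
vertex -0.154 1.673 3.607
endloop
endfacet
facet normal 0.433 0.583 -0.687
outer loop
vertex 1.28 2.982 2.841
vertex 0.674 2.787 2.293
vertex 0.781 3.387 2.87
endloop
endfacet
facet normal 0.262 0.257 0.930
outer loop
vertex 1.28 2.982 2.841
vertex 0.781 3.387 2.87
vertex -0.154 1.673 3.607
endloop
endfacet
facet normal 0.432 0.584 -0.687
outer loop
vertex 0.781 3.387 2.87
vertex 0.674 2.787 2.293
vertex 0.22 3.44 2.562
endloop
endfacet
facet normal -0.369 0.530 0.764
outer loop
vertex 0.781 3.387 2.87
vertex 0.22 3.44 2.562
vertex -0.154 1.673 3.607
endloop
endfacet
facet normal 0.432 0.584 -0.688
outer loop
vertex 0.22 3.44 2.562
vertex 0.674 2.787 2.293
vertex -0.076 3.11 2.096
endloop
endfacet
facet normal -0.881 0.365 0.301
outer loop
vertex 0.22 3.44 2.562
vertex -0.076 3.11 2.096
vertex -0.154 1.673 3.607
endloop
endfacet
facet normal 0.432 0.584 -0.688
outer loop
vertex -0.076 3.11 2.096
vertex 0.674 2.787 2.293
vertex 0.068 2.591 1.746
endloop
endfacet
facet normal -0.972 -0.144 -0.187
outer loop
vertex -0.076 3.11 2.096
vertex 0.068 2.591 1.746
vertex -0.154 1.673 3.607
endloop
endfacet
facet normal 0.433 0.583 -0.688
outer loop
vertex 0.068 2.591 1.746
vertex 0.674 2.787 2.293
vertex 0.566 2.186 1.716
endloop
endfacet
facet normal -0.590 -0.694 -0.413
outer loop
vertex 0.068 2.591 1.746
vertex 0.566 2.186 1.716
vertex -0.154 1.673 3.607
endloop
endfacet
facet normal 0.433 0.583 -0.688
outer loop
vertex 0.566 2.186 1.716
vertex 0.674 2.787 2.293
vertex 1.128 2.133 2.025
endloop
endfacet
facet normal 0.044 -0.968 -0.246
outer loop
vertex 0.566 2.186 1.716
vertex 1.128 2.133 2.025
vertex -0.154 1.673 3.607
endloop
endfacet

endsolid


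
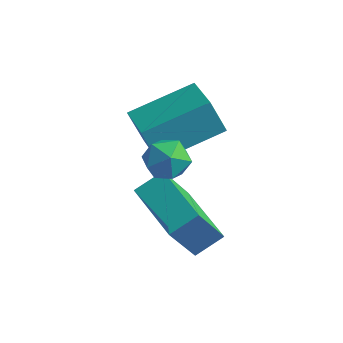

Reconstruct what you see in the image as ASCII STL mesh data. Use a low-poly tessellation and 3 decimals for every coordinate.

solid 
facet normal -0.899 0.362 -0.245
outer loop
vertex -1.321 -2.52 2.816
vertex -1.601 -2.974 3.173
vertex -1.445 -2.409 3.435
endloop
endfacet
facet normal -0.408 0.881 -0.240
outer loop
vertex -1.321 -2.52 2.816
vertex -1.445 -2.409 3.435
vertex -0.888 -2.22 3.181
endloop
endfacet
facet normal 0.103 0.705 -0.702
outer loop
vertex -1.321 -2.52 2.816
vertex -0.888 -2.22 3.181
vertex -0.699 -2.666 2.761
endloop
endfacet
facet normal -0.070 0.077 -0.995
outer loop
vertex -1.321 -2.52 2.816
vertex -0.699 -2.666 2.761
vertex -1.14 -3.132 2.756
endloop
endfacet
facet normal -0.690 -0.134 -0.712
outer loop
vertex -1.321 -2.52 2.816
vertex -1.14 -3.132 2.756
vertex -1.601 -2.974 3.173
endloop
endfacet
facet normal -0.118 0.903 0.413
outer loop
vertex -0.888 -2.22 3.181
vertex -1.445 -2.409 3.435
vertex -0.9 -2.488 3.764
endloop
endfacet
facet normal -0.913 0.065 0.403
outer loop
vertex -1.445 -2.409 3.435
vertex -1.601 -2.974 3.173
vertex -1.341 -2.954 3.759
endloop
endfacet
facet normal -0.572 -0.741 -0.352
outer loop
vertex -1.601 -2.974 3.173
vertex -1.14 -3.132 2.756
vertex -1.152 -3.4 3.339
endloop
endfacet
facet normal 0.431 -0.399 -0.809
outer loop
vertex -1.14 -3.132 2.756
vertex -0.699 -2.666 2.761
vertex -0.595 -3.211 3.085
endloop
endfacet
facet normal 0.711 0.618 -0.336
outer loop
vertex -0.699 -2.666 2.761
vertex -0.888 -2.22 3.181
vertex -0.439 -2.646 3.347
endloop
endfacet
facet normal 0.070 -0.077 0.995
outer loop
vertex -0.719 -3.1 3.704
vertex -0.9 -2.488 3.764
vertex -1.341 -2.954 3.759
endloop
endfacet
facet normal -0.103 -0.705 0.702
outer loop
vertex -0.719 -3.1 3.704
vertex -1.341 -2.954 3.759
vertex -1.152 -3.4 3.339
endloop
endfacet
facet normal 0.408 -0.881 0.240
outer loop
vertex -0.719 -3.1 3.704
vertex -1.152 -3.4 3.339
vertex -0.595 -3.211 3.085
endloop
endfacet
facet normal 0.899 -0.362 0.245
outer loop
vertex -0.719 -3.1 3.704
vertex -0.595 -3.211 3.085
vertex -0.439 -2.646 3.347
endloop
endfacet
facet normal 0.690 0.134 0.712
outer loop
vertex -0.719 -3.1 3.704
vertex -0.439 -2.646 3.347
vertex -0.9 -2.488 3.764
endloop
endfacet
facet normal -0.431 0.399 0.809
outer loop
vertex -1.341 -2.954 3.759
vertex -0.9 -2.488 3.764
vertex -1.445 -2.409 3.435
endloop
endfacet
facet normal -0.711 -0.618 0.336
outer loop
vertex -1.152 -3.4 3.339
vertex -1.341 -2.954 3.759
vertex -1.601 -2.974 3.173
endloop
endfacet
facet normal 0.118 -0.903 -0.413
outer loop
vertex -0.595 -3.211 3.085
vertex -1.152 -3.4 3.339
vertex -1.14 -3.132 2.756
endloop
endfacet
facet normal 0.913 -0.065 -0.403
outer loop
vertex -0.439 -2.646 3.347
vertex -0.595 -3.211 3.085
vertex -0.699 -2.666 2.761
endloop
endfacet
facet normal 0.572 0.741 0.352
outer loop
vertex -0.9 -2.488 3.764
vertex -0.439 -2.646 3.347
vertex -0.888 -2.22 3.181
endloop
endfacet
facet normal -0.448 -0.750 -0.487
outer loop
vertex -0.29 -3.799 1.64
vertex -1.779 -3.054 1.864
vertex -0.102 -3.003 0.242
endloop
endfacet
facet normal 0.886 -0.443 -0.133
outer loop
vertex 0.279 -2.366 0.656
vertex -0.29 -3.799 1.64
vertex -0.102 -3.003 0.242
endloop
endfacet
facet normal -0.448 -0.750 -0.487
outer loop
vertex -0.102 -3.003 0.242
vertex -1.779 -3.054 1.864
vertex -1.591 -2.258 0.466
endloop
endfacet
facet normal 0.116 0.492 -0.863
outer loop
vertex -1.591 -2.258 0.466
vertex 0.279 -2.366 0.656
vertex -0.102 -3.003 0.242
endloop
endfacet
facet normal -0.116 -0.492 0.863
outer loop
vertex -0.29 -3.799 1.64
vertex -1.398 -2.417 2.278
vertex -1.779 -3.054 1.864
endloop
endfacet
facet normal 0.886 -0.443 -0.133
outer loop
vertex 0.091 -3.162 2.054
vertex -0.29 -3.799 1.64
vertex 0.279 -2.366 0.656
endloop
endfacet
facet normal -0.116 -0.492 0.863
outer loop
vertex 0.091 -3.162 2.054
vertex -1.398 -2.417 2.278
vertex -0.29 -3.799 1.64
endloop
endfacet
facet normal -0.886 0.443 0.133
outer loop
vertex -1.779 -3.054 1.864
vertex -1.398 -2.417 2.278
vertex -1.591 -2.258 0.466
endloop
endfacet
facet normal 0.116 0.492 -0.863
outer loop
vertex -1.21 -1.621 0.88
vertex 0.279 -2.366 0.656
vertex -1.591 -2.258 0.466
endloop
endfacet
facet normal -0.886 0.443 0.133
outer loop
vertex -1.591 -2.258 0.466
vertex -1.398 -2.417 2.278
vertex -1.21 -1.621 0.88
endloop
endfacet
facet normal 0.448 0.750 0.487
outer loop
vertex -1.21 -1.621 0.88
vertex 0.091 -3.162 2.054
vertex 0.279 -2.366 0.656
endloop
endfacet
facet normal 0.448 0.750 0.487
outer loop
vertex -1.398 -2.417 2.278
vertex 0.091 -3.162 2.054
vertex -1.21 -1.621 0.88
endloop
endfacet
facet normal -0.536 -0.783 -0.316
outer loop
vertex -1.887 -2.575 3.588
vertex -2.861 -1.77 3.243
vertex -1.483 -2.48 2.667
endloop
endfacet
facet normal 0.744 -0.615 0.263
outer loop
vertex -0.519 -1.07 3.237
vertex -1.887 -2.575 3.588
vertex -1.483 -2.48 2.667
endloop
endfacet
facet normal -0.536 -0.783 -0.317
outer loop
vertex -1.483 -2.48 2.667
vertex -2.861 -1.77 3.243
vertex -2.457 -1.674 2.323
endloop
endfacet
facet normal 0.400 0.095 -0.911
outer loop
vertex -2.457 -1.674 2.323
vertex -0.519 -1.07 3.237
vertex -1.483 -2.48 2.667
endloop
endfacet
facet normal -0.401 -0.094 0.911
outer loop
vertex -1.887 -2.575 3.588
vertex -1.897 -0.36 3.813
vertex -2.861 -1.77 3.243
endloop
endfacet
facet normal 0.744 -0.615 0.262
outer loop
vertex -0.923 -1.166 4.157
vertex -1.887 -2.575 3.588
vertex -0.519 -1.07 3.237
endloop
endfacet
facet normal -0.400 -0.094 0.912
outer loop
vertex -0.923 -1.166 4.157
vertex -1.897 -0.36 3.813
vertex -1.887 -2.575 3.588
endloop
endfacet
facet normal -0.744 0.615 -0.262
outer loop
vertex -2.861 -1.77 3.243
vertex -1.897 -0.36 3.813
vertex -2.457 -1.674 2.323
endloop
endfacet
facet normal 0.401 0.094 -0.911
outer loop
vertex -1.493 -0.265 2.892
vertex -0.519 -1.07 3.237
vertex -2.457 -1.674 2.323
endloop
endfacet
facet normal -0.744 0.615 -0.263
outer loop
vertex -2.457 -1.674 2.323
vertex -1.897 -0.36 3.813
vertex -1.493 -0.265 2.892
endloop
endfacet
facet normal 0.535 0.783 0.317
outer loop
vertex -1.493 -0.265 2.892
vertex -0.923 -1.166 4.157
vertex -0.519 -1.07 3.237
endloop
endfacet
facet normal 0.536 0.783 0.316
outer loop
vertex -1.897 -0.36 3.813
vertex -0.923 -1.166 4.157
vertex -1.493 -0.265 2.892
endloop
endfacet

endsolid


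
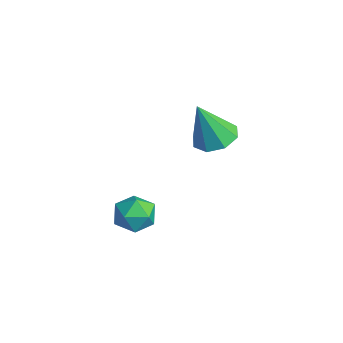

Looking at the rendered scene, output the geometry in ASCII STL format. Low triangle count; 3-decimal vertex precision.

solid 
facet normal -0.944 0.304 -0.130
outer loop
vertex -2.639 -1.785 -1.423
vertex -2.878 -2.5 -1.358
vertex -2.822 -2.062 -0.743
endloop
endfacet
facet normal -0.553 0.813 0.182
outer loop
vertex -2.639 -1.785 -1.423
vertex -2.822 -2.062 -0.743
vertex -2.208 -1.627 -0.82
endloop
endfacet
facet normal -0.006 0.968 -0.249
outer loop
vertex -2.639 -1.785 -1.423
vertex -2.208 -1.627 -0.82
vertex -1.884 -1.796 -1.484
endloop
endfacet
facet normal -0.059 0.556 -0.829
outer loop
vertex -2.639 -1.785 -1.423
vertex -1.884 -1.796 -1.484
vertex -2.299 -2.335 -1.816
endloop
endfacet
facet normal -0.639 0.145 -0.756
outer loop
vertex -2.639 -1.785 -1.423
vertex -2.299 -2.335 -1.816
vertex -2.878 -2.5 -1.358
endloop
endfacet
facet normal -0.286 0.544 0.789
outer loop
vertex -2.208 -1.627 -0.82
vertex -2.822 -2.062 -0.743
vertex -2.181 -2.245 -0.384
endloop
endfacet
facet normal -0.919 -0.277 0.281
outer loop
vertex -2.822 -2.062 -0.743
vertex -2.878 -2.5 -1.358
vertex -2.596 -2.784 -0.716
endloop
endfacet
facet normal -0.426 -0.534 -0.731
outer loop
vertex -2.878 -2.5 -1.358
vertex -2.299 -2.335 -1.816
vertex -2.272 -2.953 -1.38
endloop
endfacet
facet normal 0.512 0.129 -0.849
outer loop
vertex -2.299 -2.335 -1.816
vertex -1.884 -1.796 -1.484
vertex -1.658 -2.518 -1.457
endloop
endfacet
facet normal 0.598 0.796 0.089
outer loop
vertex -1.884 -1.796 -1.484
vertex -2.208 -1.627 -0.82
vertex -1.602 -2.08 -0.842
endloop
endfacet
facet normal 0.059 -0.556 0.829
outer loop
vertex -1.841 -2.795 -0.777
vertex -2.181 -2.245 -0.384
vertex -2.596 -2.784 -0.716
endloop
endfacet
facet normal 0.006 -0.968 0.249
outer loop
vertex -1.841 -2.795 -0.777
vertex -2.596 -2.784 -0.716
vertex -2.272 -2.953 -1.38
endloop
endfacet
facet normal 0.553 -0.813 -0.182
outer loop
vertex -1.841 -2.795 -0.777
vertex -2.272 -2.953 -1.38
vertex -1.658 -2.518 -1.457
endloop
endfacet
facet normal 0.944 -0.304 0.130
outer loop
vertex -1.841 -2.795 -0.777
vertex -1.658 -2.518 -1.457
vertex -1.602 -2.08 -0.842
endloop
endfacet
facet normal 0.639 -0.145 0.756
outer loop
vertex -1.841 -2.795 -0.777
vertex -1.602 -2.08 -0.842
vertex -2.181 -2.245 -0.384
endloop
endfacet
facet normal -0.512 -0.129 0.849
outer loop
vertex -2.596 -2.784 -0.716
vertex -2.181 -2.245 -0.384
vertex -2.822 -2.062 -0.743
endloop
endfacet
facet normal -0.598 -0.796 -0.089
outer loop
vertex -2.272 -2.953 -1.38
vertex -2.596 -2.784 -0.716
vertex -2.878 -2.5 -1.358
endloop
endfacet
facet normal 0.286 -0.544 -0.789
outer loop
vertex -1.658 -2.518 -1.457
vertex -2.272 -2.953 -1.38
vertex -2.299 -2.335 -1.816
endloop
endfacet
facet normal 0.919 0.277 -0.281
outer loop
vertex -1.602 -2.08 -0.842
vertex -1.658 -2.518 -1.457
vertex -1.884 -1.796 -1.484
endloop
endfacet
facet normal 0.426 0.534 0.731
outer loop
vertex -2.181 -2.245 -0.384
vertex -1.602 -2.08 -0.842
vertex -2.208 -1.627 -0.82
endloop
endfacet
facet normal 0.036 0.360 -0.932
outer loop
vertex -1.616 0.871 1.964
vertex -2.179 0.388 1.756
vertex -2.152 1.106 2.034
endloop
endfacet
facet normal 0.367 0.634 0.681
outer loop
vertex -1.616 0.871 1.964
vertex -2.152 1.106 2.034
vertex -2.241 -0.208 3.304
endloop
endfacet
facet normal 0.038 0.360 -0.932
outer loop
vertex -2.152 1.106 2.034
vertex -2.179 0.388 1.756
vertex -2.704 0.921 1.94
endloop
endfacet
facet normal -0.337 0.666 0.666
outer loop
vertex -2.152 1.106 2.034
vertex -2.704 0.921 1.94
vertex -2.241 -0.208 3.304
endloop
endfacet
facet normal 0.037 0.358 -0.933
outer loop
vertex -2.704 0.921 1.94
vertex -2.179 0.388 1.756
vertex -2.948 0.423 1.739
endloop
endfacet
facet normal -0.851 0.225 0.475
outer loop
vertex -2.704 0.921 1.94
vertex -2.948 0.423 1.739
vertex -2.241 -0.208 3.304
endloop
endfacet
facet normal 0.037 0.359 -0.933
outer loop
vertex -2.948 0.423 1.739
vertex -2.179 0.388 1.756
vertex -2.742 -0.095 1.548
endloop
endfacet
facet normal -0.875 -0.430 0.222
outer loop
vertex -2.948 0.423 1.739
vertex -2.742 -0.095 1.548
vertex -2.241 -0.208 3.304
endloop
endfacet
facet normal 0.036 0.360 -0.932
outer loop
vertex -2.742 -0.095 1.548
vertex -2.179 0.388 1.756
vertex -2.206 -0.33 1.478
endloop
endfacet
facet normal -0.395 -0.917 0.054
outer loop
vertex -2.742 -0.095 1.548
vertex -2.206 -0.33 1.478
vertex -2.241 -0.208 3.304
endloop
endfacet
facet normal 0.038 0.360 -0.932
outer loop
vertex -2.206 -0.33 1.478
vertex -2.179 0.388 1.756
vertex -1.654 -0.144 1.572
endloop
endfacet
facet normal 0.308 -0.949 0.069
outer loop
vertex -2.206 -0.33 1.478
vertex -1.654 -0.144 1.572
vertex -2.241 -0.208 3.304
endloop
endfacet
facet normal 0.037 0.359 -0.933
outer loop
vertex -1.654 -0.144 1.572
vertex -2.179 0.388 1.756
vertex -1.41 0.353 1.773
endloop
endfacet
facet normal 0.821 -0.508 0.260
outer loop
vertex -1.654 -0.144 1.572
vertex -1.41 0.353 1.773
vertex -2.241 -0.208 3.304
endloop
endfacet
facet normal 0.037 0.359 -0.933
outer loop
vertex -1.41 0.353 1.773
vertex -2.179 0.388 1.756
vertex -1.616 0.871 1.964
endloop
endfacet
facet normal 0.846 0.147 0.513
outer loop
vertex -1.41 0.353 1.773
vertex -1.616 0.871 1.964
vertex -2.241 -0.208 3.304
endloop
endfacet

endsolid


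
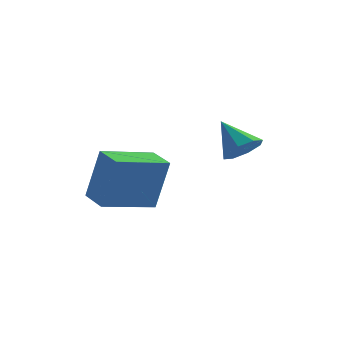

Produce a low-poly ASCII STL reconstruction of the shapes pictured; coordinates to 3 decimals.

solid 
facet normal 0.541 -0.472 -0.696
outer loop
vertex 3.59 1.287 3.455
vertex 3.171 0.859 3.42
vertex 3.268 1.381 3.141
endloop
endfacet
facet normal 0.184 0.977 0.104
outer loop
vertex 3.59 1.287 3.455
vertex 3.268 1.381 3.141
vertex 2.549 1.401 4.22
endloop
endfacet
facet normal 0.541 -0.472 -0.695
outer loop
vertex 3.268 1.381 3.141
vertex 3.171 0.859 3.42
vertex 2.89 1.17 2.99
endloop
endfacet
facet normal -0.384 0.882 -0.272
outer loop
vertex 3.268 1.381 3.141
vertex 2.89 1.17 2.99
vertex 2.549 1.401 4.22
endloop
endfacet
facet normal 0.541 -0.472 -0.695
outer loop
vertex 2.89 1.17 2.99
vertex 3.171 0.859 3.42
vertex 2.676 0.776 3.091
endloop
endfacet
facet normal -0.866 0.390 -0.313
outer loop
vertex 2.89 1.17 2.99
vertex 2.676 0.776 3.091
vertex 2.549 1.401 4.22
endloop
endfacet
facet normal 0.542 -0.471 -0.696
outer loop
vertex 2.676 0.776 3.091
vertex 3.171 0.859 3.42
vertex 2.753 0.431 3.384
endloop
endfacet
facet normal -0.977 -0.212 0.007
outer loop
vertex 2.676 0.776 3.091
vertex 2.753 0.431 3.384
vertex 2.549 1.401 4.22
endloop
endfacet
facet normal 0.542 -0.471 -0.696
outer loop
vertex 2.753 0.431 3.384
vertex 3.171 0.859 3.42
vertex 3.074 0.336 3.698
endloop
endfacet
facet normal -0.655 -0.567 0.498
outer loop
vertex 2.753 0.431 3.384
vertex 3.074 0.336 3.698
vertex 2.549 1.401 4.22
endloop
endfacet
facet normal 0.541 -0.471 -0.697
outer loop
vertex 3.074 0.336 3.698
vertex 3.171 0.859 3.42
vertex 3.453 0.548 3.849
endloop
endfacet
facet normal -0.085 -0.472 0.877
outer loop
vertex 3.074 0.336 3.698
vertex 3.453 0.548 3.849
vertex 2.549 1.401 4.22
endloop
endfacet
facet normal 0.541 -0.471 -0.697
outer loop
vertex 3.453 0.548 3.849
vertex 3.171 0.859 3.42
vertex 3.666 0.942 3.748
endloop
endfacet
facet normal 0.396 0.021 0.918
outer loop
vertex 3.453 0.548 3.849
vertex 3.666 0.942 3.748
vertex 2.549 1.401 4.22
endloop
endfacet
facet normal 0.541 -0.472 -0.696
outer loop
vertex 3.666 0.942 3.748
vertex 3.171 0.859 3.42
vertex 3.59 1.287 3.455
endloop
endfacet
facet normal 0.508 0.620 0.598
outer loop
vertex 3.666 0.942 3.748
vertex 3.59 1.287 3.455
vertex 2.549 1.401 4.22
endloop
endfacet
facet normal -0.576 0.809 0.114
outer loop
vertex -0.103 -2.046 4.245
vertex 1.095 -1.148 3.928
vertex -0.459 -2.092 2.768
endloop
endfacet
facet normal -0.783 -0.587 0.207
outer loop
vertex 0.025 -2.772 2.672
vertex -0.103 -2.046 4.245
vertex -0.459 -2.092 2.768
endloop
endfacet
facet normal -0.576 0.809 0.114
outer loop
vertex -0.459 -2.092 2.768
vertex 1.095 -1.148 3.928
vertex 0.739 -1.194 2.451
endloop
endfacet
facet normal -0.235 -0.030 -0.972
outer loop
vertex 0.739 -1.194 2.451
vertex 0.025 -2.772 2.672
vertex -0.459 -2.092 2.768
endloop
endfacet
facet normal 0.235 0.030 0.972
outer loop
vertex -0.103 -2.046 4.245
vertex 1.579 -1.828 3.832
vertex 1.095 -1.148 3.928
endloop
endfacet
facet normal -0.783 -0.587 0.207
outer loop
vertex 0.381 -2.726 4.149
vertex -0.103 -2.046 4.245
vertex 0.025 -2.772 2.672
endloop
endfacet
facet normal 0.235 0.030 0.972
outer loop
vertex 0.381 -2.726 4.149
vertex 1.579 -1.828 3.832
vertex -0.103 -2.046 4.245
endloop
endfacet
facet normal 0.783 0.587 -0.207
outer loop
vertex 1.095 -1.148 3.928
vertex 1.579 -1.828 3.832
vertex 0.739 -1.194 2.451
endloop
endfacet
facet normal -0.235 -0.030 -0.972
outer loop
vertex 1.223 -1.874 2.355
vertex 0.025 -2.772 2.672
vertex 0.739 -1.194 2.451
endloop
endfacet
facet normal 0.783 0.587 -0.207
outer loop
vertex 0.739 -1.194 2.451
vertex 1.579 -1.828 3.832
vertex 1.223 -1.874 2.355
endloop
endfacet
facet normal 0.576 -0.809 -0.114
outer loop
vertex 1.223 -1.874 2.355
vertex 0.381 -2.726 4.149
vertex 0.025 -2.772 2.672
endloop
endfacet
facet normal 0.576 -0.809 -0.114
outer loop
vertex 1.579 -1.828 3.832
vertex 0.381 -2.726 4.149
vertex 1.223 -1.874 2.355
endloop
endfacet

endsolid


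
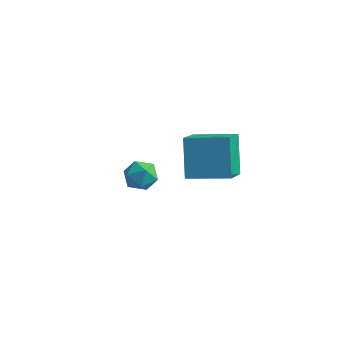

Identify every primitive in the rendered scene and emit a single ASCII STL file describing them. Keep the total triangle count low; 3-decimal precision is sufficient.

solid 
facet normal -0.937 -0.309 -0.161
outer loop
vertex 3.352 0.263 1.756
vertex 2.747 1.256 3.37
vertex 3.044 1.728 0.739
endloop
endfacet
facet normal 0.304 -0.499 -0.811
outer loop
vertex 4.853 2.324 1.05
vertex 3.352 0.263 1.756
vertex 3.044 1.728 0.739
endloop
endfacet
facet normal -0.937 -0.309 -0.161
outer loop
vertex 3.044 1.728 0.739
vertex 2.747 1.256 3.37
vertex 2.439 2.722 2.353
endloop
endfacet
facet normal -0.170 0.809 -0.562
outer loop
vertex 2.439 2.722 2.353
vertex 4.853 2.324 1.05
vertex 3.044 1.728 0.739
endloop
endfacet
facet normal 0.170 -0.810 0.562
outer loop
vertex 3.352 0.263 1.756
vertex 4.556 1.852 3.681
vertex 2.747 1.256 3.37
endloop
endfacet
facet normal 0.304 -0.499 -0.812
outer loop
vertex 5.161 0.858 2.067
vertex 3.352 0.263 1.756
vertex 4.853 2.324 1.05
endloop
endfacet
facet normal 0.170 -0.809 0.562
outer loop
vertex 5.161 0.858 2.067
vertex 4.556 1.852 3.681
vertex 3.352 0.263 1.756
endloop
endfacet
facet normal -0.304 0.499 0.811
outer loop
vertex 2.747 1.256 3.37
vertex 4.556 1.852 3.681
vertex 2.439 2.722 2.353
endloop
endfacet
facet normal -0.170 0.810 -0.562
outer loop
vertex 4.248 3.317 2.664
vertex 4.853 2.324 1.05
vertex 2.439 2.722 2.353
endloop
endfacet
facet normal -0.304 0.499 0.811
outer loop
vertex 2.439 2.722 2.353
vertex 4.556 1.852 3.681
vertex 4.248 3.317 2.664
endloop
endfacet
facet normal 0.937 0.309 0.161
outer loop
vertex 4.248 3.317 2.664
vertex 5.161 0.858 2.067
vertex 4.853 2.324 1.05
endloop
endfacet
facet normal 0.937 0.309 0.161
outer loop
vertex 4.556 1.852 3.681
vertex 5.161 0.858 2.067
vertex 4.248 3.317 2.664
endloop
endfacet
facet normal 0.165 0.281 0.946
outer loop
vertex -0.434 4.509 -2.25
vertex -1.147 4.075 -1.997
vertex -0.373 3.672 -2.012
endloop
endfacet
facet normal 0.779 0.223 0.586
outer loop
vertex -0.434 4.509 -2.25
vertex -0.373 3.672 -2.012
vertex 0.068 3.961 -2.708
endloop
endfacet
facet normal 0.748 0.664 0.025
outer loop
vertex -0.434 4.509 -2.25
vertex 0.068 3.961 -2.708
vertex -0.434 4.542 -3.122
endloop
endfacet
facet normal 0.116 0.993 0.038
outer loop
vertex -0.434 4.509 -2.25
vertex -0.434 4.542 -3.122
vertex -1.185 4.613 -2.683
endloop
endfacet
facet normal -0.245 0.756 0.607
outer loop
vertex -0.434 4.509 -2.25
vertex -1.185 4.613 -2.683
vertex -1.147 4.075 -1.997
endloop
endfacet
facet normal 0.829 -0.444 0.341
outer loop
vertex 0.068 3.961 -2.708
vertex -0.373 3.672 -2.012
vertex -0.335 3.187 -2.737
endloop
endfacet
facet normal -0.165 -0.352 0.921
outer loop
vertex -0.373 3.672 -2.012
vertex -1.147 4.075 -1.997
vertex -1.086 3.258 -2.298
endloop
endfacet
facet normal -0.829 0.417 0.373
outer loop
vertex -1.147 4.075 -1.997
vertex -1.185 4.613 -2.683
vertex -1.588 3.839 -2.712
endloop
endfacet
facet normal -0.245 0.800 -0.548
outer loop
vertex -1.185 4.613 -2.683
vertex -0.434 4.542 -3.122
vertex -1.147 4.128 -3.408
endloop
endfacet
facet normal 0.778 0.267 -0.568
outer loop
vertex -0.434 4.542 -3.122
vertex 0.068 3.961 -2.708
vertex -0.373 3.725 -3.423
endloop
endfacet
facet normal -0.116 -0.993 -0.038
outer loop
vertex -1.086 3.291 -3.17
vertex -0.335 3.187 -2.737
vertex -1.086 3.258 -2.298
endloop
endfacet
facet normal -0.748 -0.664 -0.025
outer loop
vertex -1.086 3.291 -3.17
vertex -1.086 3.258 -2.298
vertex -1.588 3.839 -2.712
endloop
endfacet
facet normal -0.779 -0.223 -0.586
outer loop
vertex -1.086 3.291 -3.17
vertex -1.588 3.839 -2.712
vertex -1.147 4.128 -3.408
endloop
endfacet
facet normal -0.165 -0.281 -0.946
outer loop
vertex -1.086 3.291 -3.17
vertex -1.147 4.128 -3.408
vertex -0.373 3.725 -3.423
endloop
endfacet
facet normal 0.245 -0.756 -0.607
outer loop
vertex -1.086 3.291 -3.17
vertex -0.373 3.725 -3.423
vertex -0.335 3.187 -2.737
endloop
endfacet
facet normal 0.245 -0.800 0.548
outer loop
vertex -1.086 3.258 -2.298
vertex -0.335 3.187 -2.737
vertex -0.373 3.672 -2.012
endloop
endfacet
facet normal -0.778 -0.267 0.568
outer loop
vertex -1.588 3.839 -2.712
vertex -1.086 3.258 -2.298
vertex -1.147 4.075 -1.997
endloop
endfacet
facet normal -0.829 0.444 -0.341
outer loop
vertex -1.147 4.128 -3.408
vertex -1.588 3.839 -2.712
vertex -1.185 4.613 -2.683
endloop
endfacet
facet normal 0.165 0.352 -0.921
outer loop
vertex -0.373 3.725 -3.423
vertex -1.147 4.128 -3.408
vertex -0.434 4.542 -3.122
endloop
endfacet
facet normal 0.829 -0.417 -0.373
outer loop
vertex -0.335 3.187 -2.737
vertex -0.373 3.725 -3.423
vertex 0.068 3.961 -2.708
endloop
endfacet

endsolid


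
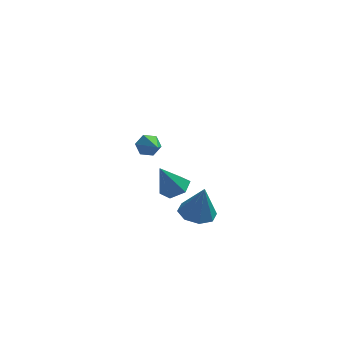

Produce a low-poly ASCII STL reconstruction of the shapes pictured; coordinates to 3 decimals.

solid 
facet normal -0.231 0.824 -0.517
outer loop
vertex -2.815 -1.411 2.481
vertex -3.499 -1.494 2.654
vertex -3.072 -1.112 3.072
endloop
endfacet
facet normal 0.932 0.139 0.335
outer loop
vertex -2.815 -1.411 2.481
vertex -3.072 -1.112 3.072
vertex -3.001 -3.266 3.766
endloop
endfacet
facet normal -0.230 0.824 -0.518
outer loop
vertex -3.072 -1.112 3.072
vertex -3.499 -1.494 2.654
vertex -3.755 -1.195 3.244
endloop
endfacet
facet normal 0.197 0.307 0.931
outer loop
vertex -3.072 -1.112 3.072
vertex -3.755 -1.195 3.244
vertex -3.001 -3.266 3.766
endloop
endfacet
facet normal -0.232 0.823 -0.518
outer loop
vertex -3.755 -1.195 3.244
vertex -3.499 -1.494 2.654
vertex -4.182 -1.578 2.826
endloop
endfacet
facet normal -0.671 -0.058 0.739
outer loop
vertex -3.755 -1.195 3.244
vertex -4.182 -1.578 2.826
vertex -3.001 -3.266 3.766
endloop
endfacet
facet normal -0.232 0.824 -0.517
outer loop
vertex -4.182 -1.578 2.826
vertex -3.499 -1.494 2.654
vertex -3.926 -1.877 2.235
endloop
endfacet
facet normal -0.805 -0.591 -0.050
outer loop
vertex -4.182 -1.578 2.826
vertex -3.926 -1.877 2.235
vertex -3.001 -3.266 3.766
endloop
endfacet
facet normal -0.230 0.824 -0.518
outer loop
vertex -3.926 -1.877 2.235
vertex -3.499 -1.494 2.654
vertex -3.242 -1.794 2.063
endloop
endfacet
facet normal -0.070 -0.760 -0.647
outer loop
vertex -3.926 -1.877 2.235
vertex -3.242 -1.794 2.063
vertex -3.001 -3.266 3.766
endloop
endfacet
facet normal -0.231 0.823 -0.518
outer loop
vertex -3.242 -1.794 2.063
vertex -3.499 -1.494 2.654
vertex -2.815 -1.411 2.481
endloop
endfacet
facet normal 0.799 -0.395 -0.454
outer loop
vertex -3.242 -1.794 2.063
vertex -2.815 -1.411 2.481
vertex -3.001 -3.266 3.766
endloop
endfacet
facet normal 0.426 0.100 -0.899
outer loop
vertex -1.156 3.784 -4.415
vertex -2.02 3.662 -4.838
vertex -1.72 4.552 -4.597
endloop
endfacet
facet normal 0.476 0.518 0.711
outer loop
vertex -1.156 3.784 -4.415
vertex -1.72 4.552 -4.597
vertex -2.88 3.458 -3.022
endloop
endfacet
facet normal 0.425 0.100 -0.900
outer loop
vertex -1.72 4.552 -4.597
vertex -2.02 3.662 -4.838
vertex -2.585 4.429 -5.019
endloop
endfacet
facet normal -0.309 0.873 0.379
outer loop
vertex -1.72 4.552 -4.597
vertex -2.585 4.429 -5.019
vertex -2.88 3.458 -3.022
endloop
endfacet
facet normal 0.425 0.101 -0.899
outer loop
vertex -2.585 4.429 -5.019
vertex -2.02 3.662 -4.838
vertex -2.885 3.539 -5.261
endloop
endfacet
facet normal -0.949 0.316 0.014
outer loop
vertex -2.585 4.429 -5.019
vertex -2.885 3.539 -5.261
vertex -2.88 3.458 -3.022
endloop
endfacet
facet normal 0.425 0.101 -0.899
outer loop
vertex -2.885 3.539 -5.261
vertex -2.02 3.662 -4.838
vertex -2.32 2.771 -5.08
endloop
endfacet
facet normal -0.803 -0.595 -0.020
outer loop
vertex -2.885 3.539 -5.261
vertex -2.32 2.771 -5.08
vertex -2.88 3.458 -3.022
endloop
endfacet
facet normal 0.426 0.101 -0.899
outer loop
vertex -2.32 2.771 -5.08
vertex -2.02 3.662 -4.838
vertex -1.456 2.894 -4.657
endloop
endfacet
facet normal -0.018 -0.950 0.312
outer loop
vertex -2.32 2.771 -5.08
vertex -1.456 2.894 -4.657
vertex -2.88 3.458 -3.022
endloop
endfacet
facet normal 0.426 0.101 -0.899
outer loop
vertex -1.456 2.894 -4.657
vertex -2.02 3.662 -4.838
vertex -1.156 3.784 -4.415
endloop
endfacet
facet normal 0.622 -0.394 0.677
outer loop
vertex -1.456 2.894 -4.657
vertex -1.156 3.784 -4.415
vertex -2.88 3.458 -3.022
endloop
endfacet
facet normal -0.192 0.045 -0.980
outer loop
vertex -0.105 -1.515 -3.587
vertex -0.918 -0.814 -3.395
vertex 0.149 -0.72 -3.6
endloop
endfacet
facet normal 0.922 -0.290 0.255
outer loop
vertex -0.105 -1.515 -3.587
vertex 0.149 -0.72 -3.6
vertex -0.522 -0.906 -1.385
endloop
endfacet
facet normal -0.192 0.045 -0.980
outer loop
vertex 0.149 -0.72 -3.6
vertex -0.918 -0.814 -3.395
vertex -0.222 0.019 -3.493
endloop
endfacet
facet normal 0.870 0.394 0.297
outer loop
vertex 0.149 -0.72 -3.6
vertex -0.222 0.019 -3.493
vertex -0.522 -0.906 -1.385
endloop
endfacet
facet normal -0.192 0.045 -0.980
outer loop
vertex -0.222 0.019 -3.493
vertex -0.918 -0.814 -3.395
vertex -1.0 0.271 -3.329
endloop
endfacet
facet normal 0.358 0.835 0.417
outer loop
vertex -0.222 0.019 -3.493
vertex -1.0 0.271 -3.329
vertex -0.522 -0.906 -1.385
endloop
endfacet
facet normal -0.193 0.045 -0.980
outer loop
vertex -1.0 0.271 -3.329
vertex -0.918 -0.814 -3.395
vertex -1.73 -0.113 -3.203
endloop
endfacet
facet normal -0.314 0.776 0.547
outer loop
vertex -1.0 0.271 -3.329
vertex -1.73 -0.113 -3.203
vertex -0.522 -0.906 -1.385
endloop
endfacet
facet normal -0.193 0.045 -0.980
outer loop
vertex -1.73 -0.113 -3.203
vertex -0.918 -0.814 -3.395
vertex -1.984 -0.907 -3.189
endloop
endfacet
facet normal -0.752 0.251 0.609
outer loop
vertex -1.73 -0.113 -3.203
vertex -1.984 -0.907 -3.189
vertex -0.522 -0.906 -1.385
endloop
endfacet
facet normal -0.193 0.045 -0.980
outer loop
vertex -1.984 -0.907 -3.189
vertex -0.918 -0.814 -3.395
vertex -1.613 -1.647 -3.296
endloop
endfacet
facet normal -0.700 -0.433 0.568
outer loop
vertex -1.984 -0.907 -3.189
vertex -1.613 -1.647 -3.296
vertex -0.522 -0.906 -1.385
endloop
endfacet
facet normal -0.193 0.045 -0.980
outer loop
vertex -1.613 -1.647 -3.296
vertex -0.918 -0.814 -3.395
vertex -0.835 -1.899 -3.461
endloop
endfacet
facet normal -0.189 -0.875 0.447
outer loop
vertex -1.613 -1.647 -3.296
vertex -0.835 -1.899 -3.461
vertex -0.522 -0.906 -1.385
endloop
endfacet
facet normal -0.193 0.045 -0.980
outer loop
vertex -0.835 -1.899 -3.461
vertex -0.918 -0.814 -3.395
vertex -0.105 -1.515 -3.587
endloop
endfacet
facet normal 0.484 -0.816 0.317
outer loop
vertex -0.835 -1.899 -3.461
vertex -0.105 -1.515 -3.587
vertex -0.522 -0.906 -1.385
endloop
endfacet

endsolid


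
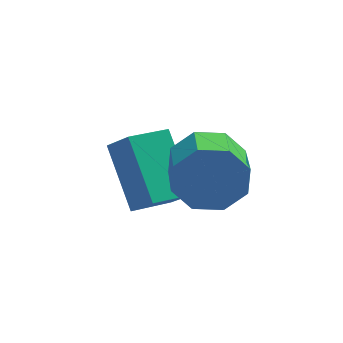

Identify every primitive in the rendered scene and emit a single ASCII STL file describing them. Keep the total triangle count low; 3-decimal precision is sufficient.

solid 
facet normal -0.508 0.474 -0.719
outer loop
vertex -3.952 -1.122 -0.959
vertex -2.848 -0.438 -1.288
vertex -3.405 -2.686 -2.376
endloop
endfacet
facet normal -0.824 -0.511 0.245
outer loop
vertex -2.852 -3.202 -1.592
vertex -3.952 -1.122 -0.959
vertex -3.405 -2.686 -2.376
endloop
endfacet
facet normal -0.508 0.474 -0.719
outer loop
vertex -3.405 -2.686 -2.376
vertex -2.848 -0.438 -1.288
vertex -2.301 -2.002 -2.705
endloop
endfacet
facet normal 0.251 -0.718 -0.649
outer loop
vertex -2.301 -2.002 -2.705
vertex -2.852 -3.202 -1.592
vertex -3.405 -2.686 -2.376
endloop
endfacet
facet normal -0.251 0.718 0.649
outer loop
vertex -3.952 -1.122 -0.959
vertex -2.295 -0.954 -0.504
vertex -2.848 -0.438 -1.288
endloop
endfacet
facet normal -0.824 -0.511 0.245
outer loop
vertex -3.399 -1.638 -0.175
vertex -3.952 -1.122 -0.959
vertex -2.852 -3.202 -1.592
endloop
endfacet
facet normal -0.251 0.718 0.649
outer loop
vertex -3.399 -1.638 -0.175
vertex -2.295 -0.954 -0.504
vertex -3.952 -1.122 -0.959
endloop
endfacet
facet normal 0.824 0.511 -0.245
outer loop
vertex -2.848 -0.438 -1.288
vertex -2.295 -0.954 -0.504
vertex -2.301 -2.002 -2.705
endloop
endfacet
facet normal 0.251 -0.718 -0.649
outer loop
vertex -1.748 -2.518 -1.921
vertex -2.852 -3.202 -1.592
vertex -2.301 -2.002 -2.705
endloop
endfacet
facet normal 0.824 0.511 -0.245
outer loop
vertex -2.301 -2.002 -2.705
vertex -2.295 -0.954 -0.504
vertex -1.748 -2.518 -1.921
endloop
endfacet
facet normal 0.508 -0.474 0.719
outer loop
vertex -1.748 -2.518 -1.921
vertex -3.399 -1.638 -0.175
vertex -2.852 -3.202 -1.592
endloop
endfacet
facet normal 0.508 -0.474 0.719
outer loop
vertex -2.295 -0.954 -0.504
vertex -3.399 -1.638 -0.175
vertex -1.748 -2.518 -1.921
endloop
endfacet
facet normal 0.012 0.955 -0.296
outer loop
vertex -0.977 -2.943 0.952
vertex -1.461 -3.21 0.071
vertex -1.77 -2.912 1.019
endloop
endfacet
facet normal 0.092 0.294 0.951
outer loop
vertex -0.977 -2.943 0.952
vertex -1.77 -2.912 1.019
vertex -0.994 -4.223 1.349
endloop
endfacet
facet normal 0.092 0.294 0.951
outer loop
vertex -0.994 -4.223 1.349
vertex -1.77 -2.912 1.019
vertex -1.787 -4.191 1.416
endloop
endfacet
facet normal -0.013 -0.955 0.297
outer loop
vertex -0.994 -4.223 1.349
vertex -1.787 -4.191 1.416
vertex -1.479 -4.49 0.469
endloop
endfacet
facet normal 0.013 0.955 -0.296
outer loop
vertex -1.77 -2.912 1.019
vertex -1.461 -3.21 0.071
vertex -2.382 -3.055 0.53
endloop
endfacet
facet normal -0.640 0.236 0.732
outer loop
vertex -1.77 -2.912 1.019
vertex -2.382 -3.055 0.53
vertex -1.787 -4.191 1.416
endloop
endfacet
facet normal -0.639 0.236 0.732
outer loop
vertex -1.787 -4.191 1.416
vertex -2.382 -3.055 0.53
vertex -2.399 -4.335 0.928
endloop
endfacet
facet normal -0.012 -0.955 0.297
outer loop
vertex -1.787 -4.191 1.416
vertex -2.399 -4.335 0.928
vertex -1.479 -4.49 0.469
endloop
endfacet
facet normal 0.013 0.955 -0.296
outer loop
vertex -2.382 -3.055 0.53
vertex -1.461 -3.21 0.071
vertex -2.455 -3.289 -0.227
endloop
endfacet
facet normal -0.996 0.039 0.084
outer loop
vertex -2.382 -3.055 0.53
vertex -2.455 -3.289 -0.227
vertex -2.399 -4.335 0.928
endloop
endfacet
facet normal -0.996 0.039 0.084
outer loop
vertex -2.399 -4.335 0.928
vertex -2.455 -3.289 -0.227
vertex -2.472 -4.569 0.171
endloop
endfacet
facet normal -0.013 -0.955 0.296
outer loop
vertex -2.399 -4.335 0.928
vertex -2.472 -4.569 0.171
vertex -1.479 -4.49 0.469
endloop
endfacet
facet normal 0.013 0.955 -0.297
outer loop
vertex -2.455 -3.289 -0.227
vertex -1.461 -3.21 0.071
vertex -1.946 -3.477 -0.809
endloop
endfacet
facet normal -0.769 -0.181 -0.614
outer loop
vertex -2.455 -3.289 -0.227
vertex -1.946 -3.477 -0.809
vertex -2.472 -4.569 0.171
endloop
endfacet
facet normal -0.769 -0.180 -0.613
outer loop
vertex -2.472 -4.569 0.171
vertex -1.946 -3.477 -0.809
vertex -1.963 -4.757 -0.412
endloop
endfacet
facet normal -0.013 -0.955 0.297
outer loop
vertex -2.472 -4.569 0.171
vertex -1.963 -4.757 -0.412
vertex -1.479 -4.49 0.469
endloop
endfacet
facet normal 0.013 0.955 -0.297
outer loop
vertex -1.946 -3.477 -0.809
vertex -1.461 -3.21 0.071
vertex -1.153 -3.509 -0.876
endloop
endfacet
facet normal -0.092 -0.294 -0.951
outer loop
vertex -1.946 -3.477 -0.809
vertex -1.153 -3.509 -0.876
vertex -1.963 -4.757 -0.412
endloop
endfacet
facet normal -0.092 -0.294 -0.951
outer loop
vertex -1.963 -4.757 -0.412
vertex -1.153 -3.509 -0.876
vertex -1.17 -4.788 -0.479
endloop
endfacet
facet normal -0.012 -0.955 0.296
outer loop
vertex -1.963 -4.757 -0.412
vertex -1.17 -4.788 -0.479
vertex -1.479 -4.49 0.469
endloop
endfacet
facet normal 0.012 0.955 -0.297
outer loop
vertex -1.153 -3.509 -0.876
vertex -1.461 -3.21 0.071
vertex -0.541 -3.365 -0.388
endloop
endfacet
facet normal 0.639 -0.236 -0.732
outer loop
vertex -1.153 -3.509 -0.876
vertex -0.541 -3.365 -0.388
vertex -1.17 -4.788 -0.479
endloop
endfacet
facet normal 0.640 -0.236 -0.732
outer loop
vertex -1.17 -4.788 -0.479
vertex -0.541 -3.365 -0.388
vertex -0.558 -4.645 0.01
endloop
endfacet
facet normal -0.013 -0.955 0.296
outer loop
vertex -1.17 -4.788 -0.479
vertex -0.558 -4.645 0.01
vertex -1.479 -4.49 0.469
endloop
endfacet
facet normal 0.013 0.955 -0.296
outer loop
vertex -0.541 -3.365 -0.388
vertex -1.461 -3.21 0.071
vertex -0.468 -3.131 0.369
endloop
endfacet
facet normal 0.996 -0.039 -0.084
outer loop
vertex -0.541 -3.365 -0.388
vertex -0.468 -3.131 0.369
vertex -0.558 -4.645 0.01
endloop
endfacet
facet normal 0.996 -0.039 -0.084
outer loop
vertex -0.558 -4.645 0.01
vertex -0.468 -3.131 0.369
vertex -0.485 -4.411 0.767
endloop
endfacet
facet normal -0.013 -0.955 0.296
outer loop
vertex -0.558 -4.645 0.01
vertex -0.485 -4.411 0.767
vertex -1.479 -4.49 0.469
endloop
endfacet
facet normal 0.013 0.955 -0.297
outer loop
vertex -0.468 -3.131 0.369
vertex -1.461 -3.21 0.071
vertex -0.977 -2.943 0.952
endloop
endfacet
facet normal 0.769 0.180 0.613
outer loop
vertex -0.468 -3.131 0.369
vertex -0.977 -2.943 0.952
vertex -0.485 -4.411 0.767
endloop
endfacet
facet normal 0.769 0.180 0.614
outer loop
vertex -0.485 -4.411 0.767
vertex -0.977 -2.943 0.952
vertex -0.994 -4.223 1.349
endloop
endfacet
facet normal -0.013 -0.955 0.297
outer loop
vertex -0.485 -4.411 0.767
vertex -0.994 -4.223 1.349
vertex -1.479 -4.49 0.469
endloop
endfacet

endsolid
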